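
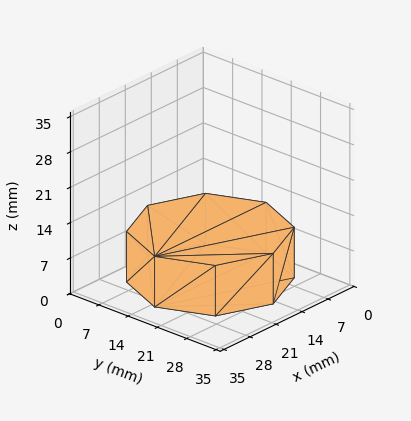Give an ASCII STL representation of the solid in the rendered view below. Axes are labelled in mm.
Reading the render: the shape is a regular 8-sided prism (a cylinder approximated with 8 flat sides), circumscribed radius ≈ 15 mm, height ≈ 10 mm (dimensions read to the nearest mm from the axis ticks). For the STL, each face is triangulated and given an outward normal.

solid part
  facet normal 0.0000 0.0000 -1.0000
    outer loop
      vertex 15.00 30.00 0.00
      vertex 25.61 25.61 0.00
      vertex 30.00 15.00 0.00
    endloop
  endfacet
  facet normal 0.0000 0.0000 -1.0000
    outer loop
      vertex 4.39 25.61 0.00
      vertex 15.00 30.00 0.00
      vertex 30.00 15.00 0.00
    endloop
  endfacet
  facet normal 0.0000 0.0000 -1.0000
    outer loop
      vertex 0.00 15.00 0.00
      vertex 4.39 25.61 0.00
      vertex 30.00 15.00 0.00
    endloop
  endfacet
  facet normal 0.0000 0.0000 -1.0000
    outer loop
      vertex 4.39 4.39 0.00
      vertex 0.00 15.00 0.00
      vertex 30.00 15.00 0.00
    endloop
  endfacet
  facet normal 0.0000 0.0000 -1.0000
    outer loop
      vertex 15.00 0.00 0.00
      vertex 4.39 4.39 0.00
      vertex 30.00 15.00 0.00
    endloop
  endfacet
  facet normal 0.0000 0.0000 -1.0000
    outer loop
      vertex 25.61 4.39 0.00
      vertex 15.00 0.00 0.00
      vertex 30.00 15.00 0.00
    endloop
  endfacet
  facet normal 0.0000 0.0000 1.0000
    outer loop
      vertex 30.00 15.00 10.00
      vertex 25.61 25.61 10.00
      vertex 15.00 30.00 10.00
    endloop
  endfacet
  facet normal 0.0000 0.0000 1.0000
    outer loop
      vertex 30.00 15.00 10.00
      vertex 15.00 30.00 10.00
      vertex 4.39 25.61 10.00
    endloop
  endfacet
  facet normal 0.0000 0.0000 1.0000
    outer loop
      vertex 30.00 15.00 10.00
      vertex 4.39 25.61 10.00
      vertex 0.00 15.00 10.00
    endloop
  endfacet
  facet normal 0.0000 0.0000 1.0000
    outer loop
      vertex 30.00 15.00 10.00
      vertex 0.00 15.00 10.00
      vertex 4.39 4.39 10.00
    endloop
  endfacet
  facet normal 0.0000 0.0000 1.0000
    outer loop
      vertex 30.00 15.00 10.00
      vertex 4.39 4.39 10.00
      vertex 15.00 0.00 10.00
    endloop
  endfacet
  facet normal 0.0000 0.0000 1.0000
    outer loop
      vertex 30.00 15.00 10.00
      vertex 15.00 0.00 10.00
      vertex 25.61 4.39 10.00
    endloop
  endfacet
  facet normal 0.9240 0.3823 0.0000
    outer loop
      vertex 30.00 15.00 0.00
      vertex 25.61 25.61 0.00
      vertex 25.61 25.61 10.00
    endloop
  endfacet
  facet normal 0.9240 0.3823 0.0000
    outer loop
      vertex 30.00 15.00 0.00
      vertex 25.61 25.61 10.00
      vertex 30.00 15.00 10.00
    endloop
  endfacet
  facet normal 0.3823 0.9240 0.0000
    outer loop
      vertex 25.61 25.61 0.00
      vertex 15.00 30.00 0.00
      vertex 15.00 30.00 10.00
    endloop
  endfacet
  facet normal 0.3823 0.9240 0.0000
    outer loop
      vertex 25.61 25.61 0.00
      vertex 15.00 30.00 10.00
      vertex 25.61 25.61 10.00
    endloop
  endfacet
  facet normal -0.3823 0.9240 0.0000
    outer loop
      vertex 15.00 30.00 0.00
      vertex 4.39 25.61 0.00
      vertex 4.39 25.61 10.00
    endloop
  endfacet
  facet normal -0.3823 0.9240 0.0000
    outer loop
      vertex 15.00 30.00 0.00
      vertex 4.39 25.61 10.00
      vertex 15.00 30.00 10.00
    endloop
  endfacet
  facet normal -0.9240 0.3823 0.0000
    outer loop
      vertex 4.39 25.61 0.00
      vertex 0.00 15.00 0.00
      vertex 0.00 15.00 10.00
    endloop
  endfacet
  facet normal -0.9240 0.3823 0.0000
    outer loop
      vertex 4.39 25.61 0.00
      vertex 0.00 15.00 10.00
      vertex 4.39 25.61 10.00
    endloop
  endfacet
  facet normal -0.9240 -0.3823 0.0000
    outer loop
      vertex 0.00 15.00 0.00
      vertex 4.39 4.39 0.00
      vertex 4.39 4.39 10.00
    endloop
  endfacet
  facet normal -0.9240 -0.3823 0.0000
    outer loop
      vertex 0.00 15.00 0.00
      vertex 4.39 4.39 10.00
      vertex 0.00 15.00 10.00
    endloop
  endfacet
  facet normal -0.3823 -0.9240 0.0000
    outer loop
      vertex 4.39 4.39 0.00
      vertex 15.00 0.00 0.00
      vertex 15.00 0.00 10.00
    endloop
  endfacet
  facet normal -0.3823 -0.9240 0.0000
    outer loop
      vertex 4.39 4.39 0.00
      vertex 15.00 0.00 10.00
      vertex 4.39 4.39 10.00
    endloop
  endfacet
  facet normal 0.3823 -0.9240 0.0000
    outer loop
      vertex 15.00 0.00 0.00
      vertex 25.61 4.39 0.00
      vertex 25.61 4.39 10.00
    endloop
  endfacet
  facet normal 0.3823 -0.9240 0.0000
    outer loop
      vertex 15.00 0.00 0.00
      vertex 25.61 4.39 10.00
      vertex 15.00 0.00 10.00
    endloop
  endfacet
  facet normal 0.9240 -0.3823 0.0000
    outer loop
      vertex 25.61 4.39 0.00
      vertex 30.00 15.00 0.00
      vertex 30.00 15.00 10.00
    endloop
  endfacet
  facet normal 0.9240 -0.3823 0.0000
    outer loop
      vertex 25.61 4.39 0.00
      vertex 30.00 15.00 10.00
      vertex 25.61 4.39 10.00
    endloop
  endfacet
endsolid part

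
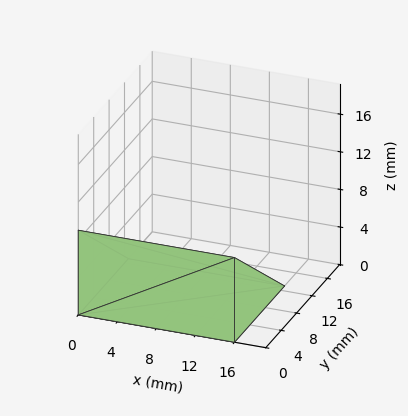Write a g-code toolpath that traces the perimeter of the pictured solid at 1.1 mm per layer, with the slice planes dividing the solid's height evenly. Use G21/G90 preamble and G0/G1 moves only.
Reading the render: the shape is a wedge (ramp): 16 × 13 mm base, rising to 9 mm along the y=0 edge and sloping linearly to z=0 at y=13 (dimensions read to the nearest mm from the axis ticks). For the g-code, the solid's height is divided into equal slices at the stated Δz and each level perimeter traced with G1 moves after a G0 lift.

; perimeter-only toolpath
G21 ; units = mm
G90 ; absolute positioning
G28 ; home
; layer 1
G0 Z1.1
G0 X0.0 Y0.0
G1 X16.0 Y0.0
G1 X16.0 Y11.4
G1 X0.0 Y11.4
G1 X0.0 Y0.0
; layer 2
G0 Z2.2
G0 X0.0 Y0.0
G1 X16.0 Y0.0
G1 X16.0 Y9.8
G1 X0.0 Y9.8
G1 X0.0 Y0.0
; layer 3
G0 Z3.4
G0 X0.0 Y0.0
G1 X16.0 Y0.0
G1 X16.0 Y8.1
G1 X0.0 Y8.1
G1 X0.0 Y0.0
; layer 4
G0 Z4.5
G0 X0.0 Y0.0
G1 X16.0 Y0.0
G1 X16.0 Y6.5
G1 X0.0 Y6.5
G1 X0.0 Y0.0
; layer 5
G0 Z5.6
G0 X0.0 Y0.0
G1 X16.0 Y0.0
G1 X16.0 Y4.9
G1 X0.0 Y4.9
G1 X0.0 Y0.0
; layer 6
G0 Z6.8
G0 X0.0 Y0.0
G1 X16.0 Y0.0
G1 X16.0 Y3.2
G1 X0.0 Y3.2
G1 X0.0 Y0.0
; layer 7
G0 Z7.9
G0 X0.0 Y0.0
G1 X16.0 Y0.0
G1 X16.0 Y1.6
G1 X0.0 Y1.6
G1 X0.0 Y0.0
M2 ; end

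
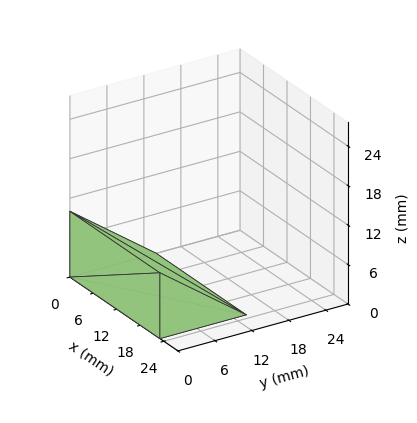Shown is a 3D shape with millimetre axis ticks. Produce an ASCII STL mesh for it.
Reading the render: the shape is a wedge (ramp): 23 × 14 mm base, rising to 10 mm along the y=0 edge and sloping linearly to z=0 at y=14 (dimensions read to the nearest mm from the axis ticks). For the STL, each face is triangulated and given an outward normal.

solid part
  facet normal 0.0000 0.0000 -1.0000
    outer loop
      vertex 23.0 14.0 0.0
      vertex 23.0 0.0 0.0
      vertex 0.0 0.0 0.0
    endloop
  endfacet
  facet normal 0.0000 0.0000 -1.0000
    outer loop
      vertex 0.0 14.0 0.0
      vertex 23.0 14.0 0.0
      vertex 0.0 0.0 0.0
    endloop
  endfacet
  facet normal 0.0000 -1.0000 0.0000
    outer loop
      vertex 0.0 0.0 0.0
      vertex 23.0 0.0 0.0
      vertex 23.0 0.0 10.0
    endloop
  endfacet
  facet normal 0.0000 -1.0000 0.0000
    outer loop
      vertex 0.0 0.0 0.0
      vertex 23.0 0.0 10.0
      vertex 0.0 0.0 10.0
    endloop
  endfacet
  facet normal 0.0000 0.5812 0.8137
    outer loop
      vertex 0.0 0.0 10.0
      vertex 23.0 0.0 10.0
      vertex 23.0 14.0 0.0
    endloop
  endfacet
  facet normal 0.0000 0.5812 0.8137
    outer loop
      vertex 0.0 0.0 10.0
      vertex 23.0 14.0 0.0
      vertex 0.0 14.0 0.0
    endloop
  endfacet
  facet normal -1.0000 0.0000 0.0000
    outer loop
      vertex 0.0 0.0 10.0
      vertex 0.0 14.0 0.0
      vertex 0.0 0.0 0.0
    endloop
  endfacet
  facet normal 1.0000 0.0000 0.0000
    outer loop
      vertex 23.0 0.0 0.0
      vertex 23.0 14.0 0.0
      vertex 23.0 0.0 10.0
    endloop
  endfacet
endsolid part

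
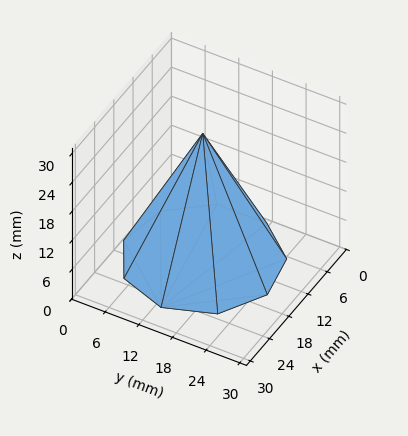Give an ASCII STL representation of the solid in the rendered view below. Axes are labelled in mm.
Reading the render: the shape is a regular 9-sided pyramid, base circumscribed radius ≈ 13 mm, apex at z ≈ 26 mm (dimensions read to the nearest mm from the axis ticks). For the STL, each face is triangulated and given an outward normal.

solid part
  facet normal 0.0000 0.0000 -1.0000
    outer loop
      vertex 15.257 25.803 0.000
      vertex 22.959 21.356 0.000
      vertex 26.000 13.000 0.000
    endloop
  endfacet
  facet normal 0.0000 0.0000 -1.0000
    outer loop
      vertex 6.500 24.258 0.000
      vertex 15.257 25.803 0.000
      vertex 26.000 13.000 0.000
    endloop
  endfacet
  facet normal 0.0000 0.0000 -1.0000
    outer loop
      vertex 0.784 17.446 0.000
      vertex 6.500 24.258 0.000
      vertex 26.000 13.000 0.000
    endloop
  endfacet
  facet normal 0.0000 0.0000 -1.0000
    outer loop
      vertex 0.784 8.554 0.000
      vertex 0.784 17.446 0.000
      vertex 26.000 13.000 0.000
    endloop
  endfacet
  facet normal 0.0000 0.0000 -1.0000
    outer loop
      vertex 6.500 1.742 0.000
      vertex 0.784 8.554 0.000
      vertex 26.000 13.000 0.000
    endloop
  endfacet
  facet normal 0.0000 0.0000 -1.0000
    outer loop
      vertex 15.257 0.197 0.000
      vertex 6.500 1.742 0.000
      vertex 26.000 13.000 0.000
    endloop
  endfacet
  facet normal 0.0000 0.0000 -1.0000
    outer loop
      vertex 22.959 4.644 0.000
      vertex 15.257 0.197 0.000
      vertex 26.000 13.000 0.000
    endloop
  endfacet
  facet normal 0.8505 0.3095 0.4253
    outer loop
      vertex 26.000 13.000 0.000
      vertex 22.959 21.356 0.000
      vertex 13.000 13.000 26.000
    endloop
  endfacet
  facet normal 0.4526 0.7838 0.4253
    outer loop
      vertex 22.959 21.356 0.000
      vertex 15.257 25.803 0.000
      vertex 13.000 13.000 26.000
    endloop
  endfacet
  facet normal -0.1573 0.8913 0.4253
    outer loop
      vertex 15.257 25.803 0.000
      vertex 6.500 24.258 0.000
      vertex 13.000 13.000 26.000
    endloop
  endfacet
  facet normal -0.6933 0.5818 0.4252
    outer loop
      vertex 6.500 24.258 0.000
      vertex 0.784 17.446 0.000
      vertex 13.000 13.000 26.000
    endloop
  endfacet
  facet normal -0.9051 0.0000 0.4252
    outer loop
      vertex 0.784 17.446 0.000
      vertex 0.784 8.554 0.000
      vertex 13.000 13.000 26.000
    endloop
  endfacet
  facet normal -0.6933 -0.5818 0.4252
    outer loop
      vertex 0.784 8.554 0.000
      vertex 6.500 1.742 0.000
      vertex 13.000 13.000 26.000
    endloop
  endfacet
  facet normal -0.1573 -0.8913 0.4253
    outer loop
      vertex 6.500 1.742 0.000
      vertex 15.257 0.197 0.000
      vertex 13.000 13.000 26.000
    endloop
  endfacet
  facet normal 0.4526 -0.7838 0.4253
    outer loop
      vertex 15.257 0.197 0.000
      vertex 22.959 4.644 0.000
      vertex 13.000 13.000 26.000
    endloop
  endfacet
  facet normal 0.8505 -0.3095 0.4253
    outer loop
      vertex 22.959 4.644 0.000
      vertex 26.000 13.000 0.000
      vertex 13.000 13.000 26.000
    endloop
  endfacet
endsolid part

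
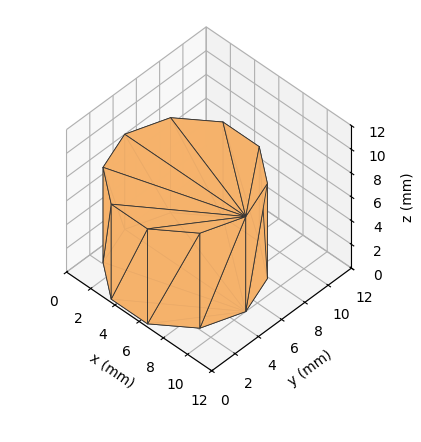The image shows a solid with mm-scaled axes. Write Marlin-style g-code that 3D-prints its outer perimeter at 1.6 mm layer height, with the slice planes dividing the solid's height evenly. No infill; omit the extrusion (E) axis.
Reading the render: the shape is a regular 10-sided prism (a cylinder approximated with 10 flat sides), circumscribed radius ≈ 5 mm, height ≈ 8 mm (dimensions read to the nearest mm from the axis ticks). For the g-code, the solid's height is divided into equal slices at the stated Δz and each level perimeter traced with G1 moves after a G0 lift.

; perimeter-only toolpath
G21 ; units = mm
G90 ; absolute positioning
G28 ; home
; layer 1
G0 Z1.6
G0 X10.0 Y5.0
G1 X9.0 Y7.9
G1 X6.5 Y9.8
G1 X3.5 Y9.8
G1 X1.0 Y7.9
G1 X0.0 Y5.0
G1 X1.0 Y2.1
G1 X3.5 Y0.2
G1 X6.5 Y0.2
G1 X9.0 Y2.1
G1 X10.0 Y5.0
; layer 2
G0 Z3.2
G0 X10.0 Y5.0
G1 X9.0 Y7.9
G1 X6.5 Y9.8
G1 X3.5 Y9.8
G1 X1.0 Y7.9
G1 X0.0 Y5.0
G1 X1.0 Y2.1
G1 X3.5 Y0.2
G1 X6.5 Y0.2
G1 X9.0 Y2.1
G1 X10.0 Y5.0
; layer 3
G0 Z4.8
G0 X10.0 Y5.0
G1 X9.0 Y7.9
G1 X6.5 Y9.8
G1 X3.5 Y9.8
G1 X1.0 Y7.9
G1 X0.0 Y5.0
G1 X1.0 Y2.1
G1 X3.5 Y0.2
G1 X6.5 Y0.2
G1 X9.0 Y2.1
G1 X10.0 Y5.0
; layer 4
G0 Z6.4
G0 X10.0 Y5.0
G1 X9.0 Y7.9
G1 X6.5 Y9.8
G1 X3.5 Y9.8
G1 X1.0 Y7.9
G1 X0.0 Y5.0
G1 X1.0 Y2.1
G1 X3.5 Y0.2
G1 X6.5 Y0.2
G1 X9.0 Y2.1
G1 X10.0 Y5.0
; layer 5
G0 Z8.0
G0 X10.0 Y5.0
G1 X9.0 Y7.9
G1 X6.5 Y9.8
G1 X3.5 Y9.8
G1 X1.0 Y7.9
G1 X0.0 Y5.0
G1 X1.0 Y2.1
G1 X3.5 Y0.2
G1 X6.5 Y0.2
G1 X9.0 Y2.1
G1 X10.0 Y5.0
M2 ; end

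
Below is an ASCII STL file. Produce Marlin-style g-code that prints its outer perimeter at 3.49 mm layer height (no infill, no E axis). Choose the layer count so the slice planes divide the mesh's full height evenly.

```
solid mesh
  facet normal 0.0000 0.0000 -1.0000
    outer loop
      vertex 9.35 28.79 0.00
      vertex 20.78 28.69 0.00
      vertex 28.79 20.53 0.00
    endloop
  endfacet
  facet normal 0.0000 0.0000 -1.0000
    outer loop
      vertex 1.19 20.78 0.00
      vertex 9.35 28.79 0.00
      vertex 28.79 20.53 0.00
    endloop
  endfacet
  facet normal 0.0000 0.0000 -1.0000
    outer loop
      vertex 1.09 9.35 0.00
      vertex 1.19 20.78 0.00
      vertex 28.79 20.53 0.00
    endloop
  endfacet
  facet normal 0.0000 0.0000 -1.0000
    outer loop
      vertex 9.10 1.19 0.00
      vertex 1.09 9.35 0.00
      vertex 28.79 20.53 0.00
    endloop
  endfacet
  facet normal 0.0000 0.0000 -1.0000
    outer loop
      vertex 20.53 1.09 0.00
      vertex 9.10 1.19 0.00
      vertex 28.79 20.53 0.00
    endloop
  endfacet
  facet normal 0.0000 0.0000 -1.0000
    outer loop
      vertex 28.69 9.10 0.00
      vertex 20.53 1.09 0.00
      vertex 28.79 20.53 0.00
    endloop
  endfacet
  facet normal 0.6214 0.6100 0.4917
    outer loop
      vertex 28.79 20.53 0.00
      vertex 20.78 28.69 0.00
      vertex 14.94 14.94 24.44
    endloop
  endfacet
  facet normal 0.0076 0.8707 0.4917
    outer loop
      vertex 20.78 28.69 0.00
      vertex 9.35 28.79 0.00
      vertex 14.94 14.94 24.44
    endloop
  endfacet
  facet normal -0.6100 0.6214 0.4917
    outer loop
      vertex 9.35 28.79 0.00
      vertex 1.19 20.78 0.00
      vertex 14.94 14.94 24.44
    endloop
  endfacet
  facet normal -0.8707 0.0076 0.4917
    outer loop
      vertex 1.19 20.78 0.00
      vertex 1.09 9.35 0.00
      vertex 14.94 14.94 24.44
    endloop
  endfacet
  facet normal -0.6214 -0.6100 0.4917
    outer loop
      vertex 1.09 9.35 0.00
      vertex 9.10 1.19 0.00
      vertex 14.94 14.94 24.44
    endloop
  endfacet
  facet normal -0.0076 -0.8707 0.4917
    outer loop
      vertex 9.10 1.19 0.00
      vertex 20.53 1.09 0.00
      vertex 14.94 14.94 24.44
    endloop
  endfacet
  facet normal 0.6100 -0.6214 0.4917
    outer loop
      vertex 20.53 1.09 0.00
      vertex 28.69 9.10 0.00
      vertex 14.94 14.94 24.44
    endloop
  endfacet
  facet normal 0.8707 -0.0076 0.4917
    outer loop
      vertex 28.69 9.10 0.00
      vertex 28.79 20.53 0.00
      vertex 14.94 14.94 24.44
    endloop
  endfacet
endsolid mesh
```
; perimeter-only toolpath
G21 ; units = mm
G90 ; absolute positioning
G28 ; home
; layer 1
G0 Z3.49
G0 X26.81 Y19.73
G1 X19.95 Y26.73
G1 X10.15 Y26.81
G1 X3.15 Y19.95
G1 X3.07 Y10.15
G1 X9.93 Y3.15
G1 X19.73 Y3.07
G1 X26.73 Y9.93
G1 X26.81 Y19.73
; layer 2
G0 Z6.98
G0 X24.83 Y18.93
G1 X19.11 Y24.76
G1 X10.95 Y24.83
G1 X5.12 Y19.11
G1 X5.05 Y10.95
G1 X10.77 Y5.12
G1 X18.93 Y5.05
G1 X24.76 Y10.77
G1 X24.83 Y18.93
; layer 3
G0 Z10.47
G0 X22.85 Y18.13
G1 X18.28 Y22.80
G1 X11.75 Y22.85
G1 X7.08 Y18.28
G1 X7.03 Y11.75
G1 X11.60 Y7.08
G1 X18.13 Y7.03
G1 X22.80 Y11.60
G1 X22.85 Y18.13
; layer 4
G0 Z13.97
G0 X20.88 Y17.34
G1 X17.44 Y20.83
G1 X12.54 Y20.88
G1 X9.05 Y17.44
G1 X9.00 Y12.54
G1 X12.44 Y9.05
G1 X17.34 Y9.00
G1 X20.83 Y12.44
G1 X20.88 Y17.34
; layer 5
G0 Z17.46
G0 X18.90 Y16.54
G1 X16.61 Y18.87
G1 X13.34 Y18.90
G1 X11.01 Y16.61
G1 X10.98 Y13.34
G1 X13.27 Y11.01
G1 X16.54 Y10.98
G1 X18.87 Y13.27
G1 X18.90 Y16.54
; layer 6
G0 Z20.95
G0 X16.92 Y15.74
G1 X15.77 Y16.90
G1 X14.14 Y16.92
G1 X12.98 Y15.77
G1 X12.96 Y14.14
G1 X14.11 Y12.98
G1 X15.74 Y12.96
G1 X16.90 Y14.11
G1 X16.92 Y15.74
M2 ; end

The solid is a regular 8-sided pyramid, base circumscribed radius ≈ 14.9 mm, apex at z ≈ 24.4 mm. Slicing at Δz = 3.49 mm — 7 equal slices spanning the solid's height, so layer i sits at z = i·h/7 — gives 6 non-empty perimeters. Each is a 8-segment closed polygon; G0 lifts to the layer z and rapids to the start vertex, then G1 traces the edges. The cross-section shrinks linearly with z (the slice at the apex is degenerate and omitted).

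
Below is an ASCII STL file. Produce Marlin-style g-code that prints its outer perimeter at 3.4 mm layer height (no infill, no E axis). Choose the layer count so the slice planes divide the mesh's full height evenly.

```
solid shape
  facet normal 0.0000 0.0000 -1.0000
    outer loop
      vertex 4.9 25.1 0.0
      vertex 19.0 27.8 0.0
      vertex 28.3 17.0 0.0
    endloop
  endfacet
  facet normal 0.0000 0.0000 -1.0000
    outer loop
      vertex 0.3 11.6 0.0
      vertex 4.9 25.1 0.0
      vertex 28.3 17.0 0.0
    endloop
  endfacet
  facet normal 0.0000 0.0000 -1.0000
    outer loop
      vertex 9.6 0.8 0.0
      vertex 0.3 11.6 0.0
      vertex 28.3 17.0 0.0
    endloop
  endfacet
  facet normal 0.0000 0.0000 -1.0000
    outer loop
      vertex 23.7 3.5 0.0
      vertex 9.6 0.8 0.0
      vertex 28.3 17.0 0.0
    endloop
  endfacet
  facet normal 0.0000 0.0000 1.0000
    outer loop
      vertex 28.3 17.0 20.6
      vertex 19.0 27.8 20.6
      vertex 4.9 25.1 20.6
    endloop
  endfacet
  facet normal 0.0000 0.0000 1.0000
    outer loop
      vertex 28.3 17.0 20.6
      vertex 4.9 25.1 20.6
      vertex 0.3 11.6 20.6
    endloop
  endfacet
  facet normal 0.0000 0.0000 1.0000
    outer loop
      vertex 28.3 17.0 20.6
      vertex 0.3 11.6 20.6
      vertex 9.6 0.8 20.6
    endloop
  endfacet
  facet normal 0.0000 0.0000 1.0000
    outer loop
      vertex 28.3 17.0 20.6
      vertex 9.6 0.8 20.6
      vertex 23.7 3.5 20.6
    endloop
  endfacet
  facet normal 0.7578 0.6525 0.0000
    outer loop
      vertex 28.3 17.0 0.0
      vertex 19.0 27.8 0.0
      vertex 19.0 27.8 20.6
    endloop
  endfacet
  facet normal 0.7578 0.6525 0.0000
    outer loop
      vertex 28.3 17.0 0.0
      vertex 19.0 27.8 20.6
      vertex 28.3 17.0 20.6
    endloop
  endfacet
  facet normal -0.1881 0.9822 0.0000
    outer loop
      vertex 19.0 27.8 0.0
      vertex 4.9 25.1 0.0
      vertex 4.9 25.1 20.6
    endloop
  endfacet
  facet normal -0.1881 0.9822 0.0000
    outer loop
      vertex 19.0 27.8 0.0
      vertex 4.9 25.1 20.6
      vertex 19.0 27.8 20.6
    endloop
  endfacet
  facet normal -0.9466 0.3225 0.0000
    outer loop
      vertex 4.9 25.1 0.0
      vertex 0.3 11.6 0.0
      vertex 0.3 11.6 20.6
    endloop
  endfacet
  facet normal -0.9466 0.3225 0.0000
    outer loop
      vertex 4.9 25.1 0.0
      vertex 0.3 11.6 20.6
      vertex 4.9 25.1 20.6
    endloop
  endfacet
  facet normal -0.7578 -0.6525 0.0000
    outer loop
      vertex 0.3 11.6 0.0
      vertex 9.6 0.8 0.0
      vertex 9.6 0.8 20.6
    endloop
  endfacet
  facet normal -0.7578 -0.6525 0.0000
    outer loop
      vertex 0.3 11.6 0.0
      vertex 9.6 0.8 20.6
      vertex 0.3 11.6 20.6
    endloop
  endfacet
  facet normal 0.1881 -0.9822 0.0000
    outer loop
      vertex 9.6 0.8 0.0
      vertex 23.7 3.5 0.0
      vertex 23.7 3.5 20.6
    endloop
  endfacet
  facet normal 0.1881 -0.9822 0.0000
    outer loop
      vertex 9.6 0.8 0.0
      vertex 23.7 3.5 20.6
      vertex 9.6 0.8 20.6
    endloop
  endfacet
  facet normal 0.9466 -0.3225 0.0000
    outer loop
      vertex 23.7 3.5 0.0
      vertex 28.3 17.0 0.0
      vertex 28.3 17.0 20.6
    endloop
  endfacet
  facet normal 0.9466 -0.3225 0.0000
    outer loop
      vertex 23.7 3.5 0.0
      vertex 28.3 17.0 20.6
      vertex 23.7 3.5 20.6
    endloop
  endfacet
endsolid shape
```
; perimeter-only toolpath
G21 ; units = mm
G90 ; absolute positioning
G28 ; home
; layer 1
G0 Z3.4
G0 X28.3 Y17.0
G1 X19.0 Y27.8
G1 X4.9 Y25.1
G1 X0.3 Y11.6
G1 X9.6 Y0.8
G1 X23.7 Y3.5
G1 X28.3 Y17.0
; layer 2
G0 Z6.9
G0 X28.3 Y17.0
G1 X19.0 Y27.8
G1 X4.9 Y25.1
G1 X0.3 Y11.6
G1 X9.6 Y0.8
G1 X23.7 Y3.5
G1 X28.3 Y17.0
; layer 3
G0 Z10.3
G0 X28.3 Y17.0
G1 X19.0 Y27.8
G1 X4.9 Y25.1
G1 X0.3 Y11.6
G1 X9.6 Y0.8
G1 X23.7 Y3.5
G1 X28.3 Y17.0
; layer 4
G0 Z13.7
G0 X28.3 Y17.0
G1 X19.0 Y27.8
G1 X4.9 Y25.1
G1 X0.3 Y11.6
G1 X9.6 Y0.8
G1 X23.7 Y3.5
G1 X28.3 Y17.0
; layer 5
G0 Z17.2
G0 X28.3 Y17.0
G1 X19.0 Y27.8
G1 X4.9 Y25.1
G1 X0.3 Y11.6
G1 X9.6 Y0.8
G1 X23.7 Y3.5
G1 X28.3 Y17.0
; layer 6
G0 Z20.6
G0 X28.3 Y17.0
G1 X19.0 Y27.8
G1 X4.9 Y25.1
G1 X0.3 Y11.6
G1 X9.6 Y0.8
G1 X23.7 Y3.5
G1 X28.3 Y17.0
M2 ; end

The solid is a regular 6-sided prism (a cylinder approximated with 6 flat sides), circumscribed radius ≈ 14.3 mm, height ≈ 20.6 mm. Slicing at Δz = 3.4 mm — 6 equal slices spanning the solid's height, so layer i sits at z = i·h/6 — gives 6 non-empty perimeters. Each is a 6-segment closed polygon; G0 lifts to the layer z and rapids to the start vertex, then G1 traces the edges.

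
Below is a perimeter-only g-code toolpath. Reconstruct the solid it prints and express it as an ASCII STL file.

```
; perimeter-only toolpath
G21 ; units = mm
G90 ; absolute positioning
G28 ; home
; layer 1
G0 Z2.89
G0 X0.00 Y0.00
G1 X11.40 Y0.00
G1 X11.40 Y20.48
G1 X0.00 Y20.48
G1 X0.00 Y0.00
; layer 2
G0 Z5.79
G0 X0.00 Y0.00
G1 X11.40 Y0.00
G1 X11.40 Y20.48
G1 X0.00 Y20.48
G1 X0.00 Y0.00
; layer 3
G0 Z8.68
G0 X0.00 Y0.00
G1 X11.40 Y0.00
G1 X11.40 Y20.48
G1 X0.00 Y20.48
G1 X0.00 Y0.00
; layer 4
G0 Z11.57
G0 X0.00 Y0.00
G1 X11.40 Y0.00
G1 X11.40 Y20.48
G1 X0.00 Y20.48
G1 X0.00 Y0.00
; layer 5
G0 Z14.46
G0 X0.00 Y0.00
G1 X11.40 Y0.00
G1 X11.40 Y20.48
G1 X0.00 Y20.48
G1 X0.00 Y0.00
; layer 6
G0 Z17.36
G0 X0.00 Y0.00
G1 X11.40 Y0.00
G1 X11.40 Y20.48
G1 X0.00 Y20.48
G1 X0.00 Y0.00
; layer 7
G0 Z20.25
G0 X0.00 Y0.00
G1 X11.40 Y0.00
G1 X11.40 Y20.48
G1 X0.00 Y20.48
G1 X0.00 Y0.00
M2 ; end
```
solid part
  facet normal 0.0000 0.0000 -1.0000
    outer loop
      vertex 11.40 20.48 0.00
      vertex 11.40 0.00 0.00
      vertex 0.00 0.00 0.00
    endloop
  endfacet
  facet normal 0.0000 0.0000 -1.0000
    outer loop
      vertex 0.00 20.48 0.00
      vertex 11.40 20.48 0.00
      vertex 0.00 0.00 0.00
    endloop
  endfacet
  facet normal 0.0000 0.0000 1.0000
    outer loop
      vertex 0.00 0.00 20.25
      vertex 11.40 0.00 20.25
      vertex 11.40 20.48 20.25
    endloop
  endfacet
  facet normal 0.0000 0.0000 1.0000
    outer loop
      vertex 0.00 0.00 20.25
      vertex 11.40 20.48 20.25
      vertex 0.00 20.48 20.25
    endloop
  endfacet
  facet normal 0.0000 -1.0000 0.0000
    outer loop
      vertex 0.00 0.00 0.00
      vertex 11.40 0.00 0.00
      vertex 11.40 0.00 20.25
    endloop
  endfacet
  facet normal 0.0000 -1.0000 0.0000
    outer loop
      vertex 0.00 0.00 0.00
      vertex 11.40 0.00 20.25
      vertex 0.00 0.00 20.25
    endloop
  endfacet
  facet normal 0.0000 1.0000 0.0000
    outer loop
      vertex 11.40 20.48 20.25
      vertex 11.40 20.48 0.00
      vertex 0.00 20.48 0.00
    endloop
  endfacet
  facet normal 0.0000 1.0000 0.0000
    outer loop
      vertex 0.00 20.48 20.25
      vertex 11.40 20.48 20.25
      vertex 0.00 20.48 0.00
    endloop
  endfacet
  facet normal -1.0000 0.0000 0.0000
    outer loop
      vertex 0.00 20.48 20.25
      vertex 0.00 20.48 0.00
      vertex 0.00 0.00 0.00
    endloop
  endfacet
  facet normal -1.0000 0.0000 0.0000
    outer loop
      vertex 0.00 0.00 20.25
      vertex 0.00 20.48 20.25
      vertex 0.00 0.00 0.00
    endloop
  endfacet
  facet normal 1.0000 0.0000 0.0000
    outer loop
      vertex 11.40 0.00 0.00
      vertex 11.40 20.48 0.00
      vertex 11.40 20.48 20.25
    endloop
  endfacet
  facet normal 1.0000 0.0000 0.0000
    outer loop
      vertex 11.40 0.00 0.00
      vertex 11.40 20.48 20.25
      vertex 11.40 0.00 20.25
    endloop
  endfacet
endsolid part

The G0 Z moves step by Δz≈2.89 mm. Every layer's G1 loop is the same polygon, so the solid is a straight extrusion of it from z=0 to z≈20.2. Closing with flat bottom and top caps and triangulating gives 12 facets — a rectangular box, roughly 11.4 × 20.5 mm footprint and 20.2 mm tall.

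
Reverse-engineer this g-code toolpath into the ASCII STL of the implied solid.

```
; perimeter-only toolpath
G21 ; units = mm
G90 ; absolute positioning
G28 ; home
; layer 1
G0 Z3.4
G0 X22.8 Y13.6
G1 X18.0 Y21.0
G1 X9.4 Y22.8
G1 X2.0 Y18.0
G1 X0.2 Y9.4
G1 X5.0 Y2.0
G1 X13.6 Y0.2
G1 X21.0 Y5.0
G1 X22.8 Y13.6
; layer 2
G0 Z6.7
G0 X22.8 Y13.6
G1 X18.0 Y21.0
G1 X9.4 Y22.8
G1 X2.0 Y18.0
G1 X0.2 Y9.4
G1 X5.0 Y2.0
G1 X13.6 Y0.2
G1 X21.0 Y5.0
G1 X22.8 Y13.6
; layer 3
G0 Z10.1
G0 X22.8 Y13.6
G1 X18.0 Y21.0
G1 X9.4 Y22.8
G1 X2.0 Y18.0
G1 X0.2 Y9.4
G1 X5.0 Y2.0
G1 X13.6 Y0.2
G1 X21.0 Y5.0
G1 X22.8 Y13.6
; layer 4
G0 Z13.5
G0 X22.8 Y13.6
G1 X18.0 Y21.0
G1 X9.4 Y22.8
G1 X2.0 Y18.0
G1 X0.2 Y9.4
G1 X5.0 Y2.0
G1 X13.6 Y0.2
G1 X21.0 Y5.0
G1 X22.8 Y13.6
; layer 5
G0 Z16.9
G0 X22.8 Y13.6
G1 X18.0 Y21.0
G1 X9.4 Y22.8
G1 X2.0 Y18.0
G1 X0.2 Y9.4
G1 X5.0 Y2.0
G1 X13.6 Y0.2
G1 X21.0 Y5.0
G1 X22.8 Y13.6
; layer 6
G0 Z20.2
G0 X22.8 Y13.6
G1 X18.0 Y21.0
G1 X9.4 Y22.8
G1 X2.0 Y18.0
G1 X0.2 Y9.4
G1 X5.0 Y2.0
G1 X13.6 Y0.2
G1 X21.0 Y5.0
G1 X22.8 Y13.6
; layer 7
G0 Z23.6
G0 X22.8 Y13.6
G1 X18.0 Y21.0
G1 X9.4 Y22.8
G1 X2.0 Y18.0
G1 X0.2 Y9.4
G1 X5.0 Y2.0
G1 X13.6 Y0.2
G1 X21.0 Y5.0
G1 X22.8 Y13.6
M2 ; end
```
solid part
  facet normal 0.0000 0.0000 -1.0000
    outer loop
      vertex 9.4 22.8 0.0
      vertex 18.0 21.0 0.0
      vertex 22.8 13.6 0.0
    endloop
  endfacet
  facet normal 0.0000 0.0000 -1.0000
    outer loop
      vertex 2.0 18.0 0.0
      vertex 9.4 22.8 0.0
      vertex 22.8 13.6 0.0
    endloop
  endfacet
  facet normal 0.0000 0.0000 -1.0000
    outer loop
      vertex 0.2 9.4 0.0
      vertex 2.0 18.0 0.0
      vertex 22.8 13.6 0.0
    endloop
  endfacet
  facet normal 0.0000 0.0000 -1.0000
    outer loop
      vertex 5.0 2.0 0.0
      vertex 0.2 9.4 0.0
      vertex 22.8 13.6 0.0
    endloop
  endfacet
  facet normal 0.0000 0.0000 -1.0000
    outer loop
      vertex 13.6 0.2 0.0
      vertex 5.0 2.0 0.0
      vertex 22.8 13.6 0.0
    endloop
  endfacet
  facet normal 0.0000 0.0000 -1.0000
    outer loop
      vertex 21.0 5.0 0.0
      vertex 13.6 0.2 0.0
      vertex 22.8 13.6 0.0
    endloop
  endfacet
  facet normal 0.0000 0.0000 1.0000
    outer loop
      vertex 22.8 13.6 23.6
      vertex 18.0 21.0 23.6
      vertex 9.4 22.8 23.6
    endloop
  endfacet
  facet normal 0.0000 0.0000 1.0000
    outer loop
      vertex 22.8 13.6 23.6
      vertex 9.4 22.8 23.6
      vertex 2.0 18.0 23.6
    endloop
  endfacet
  facet normal 0.0000 0.0000 1.0000
    outer loop
      vertex 22.8 13.6 23.6
      vertex 2.0 18.0 23.6
      vertex 0.2 9.4 23.6
    endloop
  endfacet
  facet normal 0.0000 0.0000 1.0000
    outer loop
      vertex 22.8 13.6 23.6
      vertex 0.2 9.4 23.6
      vertex 5.0 2.0 23.6
    endloop
  endfacet
  facet normal 0.0000 0.0000 1.0000
    outer loop
      vertex 22.8 13.6 23.6
      vertex 5.0 2.0 23.6
      vertex 13.6 0.2 23.6
    endloop
  endfacet
  facet normal 0.0000 0.0000 1.0000
    outer loop
      vertex 22.8 13.6 23.6
      vertex 13.6 0.2 23.6
      vertex 21.0 5.0 23.6
    endloop
  endfacet
  facet normal 0.8390 0.5442 0.0000
    outer loop
      vertex 22.8 13.6 0.0
      vertex 18.0 21.0 0.0
      vertex 18.0 21.0 23.6
    endloop
  endfacet
  facet normal 0.8390 0.5442 0.0000
    outer loop
      vertex 22.8 13.6 0.0
      vertex 18.0 21.0 23.6
      vertex 22.8 13.6 23.6
    endloop
  endfacet
  facet normal 0.2049 0.9788 0.0000
    outer loop
      vertex 18.0 21.0 0.0
      vertex 9.4 22.8 0.0
      vertex 9.4 22.8 23.6
    endloop
  endfacet
  facet normal 0.2049 0.9788 0.0000
    outer loop
      vertex 18.0 21.0 0.0
      vertex 9.4 22.8 23.6
      vertex 18.0 21.0 23.6
    endloop
  endfacet
  facet normal -0.5442 0.8390 0.0000
    outer loop
      vertex 9.4 22.8 0.0
      vertex 2.0 18.0 0.0
      vertex 2.0 18.0 23.6
    endloop
  endfacet
  facet normal -0.5442 0.8390 0.0000
    outer loop
      vertex 9.4 22.8 0.0
      vertex 2.0 18.0 23.6
      vertex 9.4 22.8 23.6
    endloop
  endfacet
  facet normal -0.9788 0.2049 0.0000
    outer loop
      vertex 2.0 18.0 0.0
      vertex 0.2 9.4 0.0
      vertex 0.2 9.4 23.6
    endloop
  endfacet
  facet normal -0.9788 0.2049 0.0000
    outer loop
      vertex 2.0 18.0 0.0
      vertex 0.2 9.4 23.6
      vertex 2.0 18.0 23.6
    endloop
  endfacet
  facet normal -0.8390 -0.5442 0.0000
    outer loop
      vertex 0.2 9.4 0.0
      vertex 5.0 2.0 0.0
      vertex 5.0 2.0 23.6
    endloop
  endfacet
  facet normal -0.8390 -0.5442 0.0000
    outer loop
      vertex 0.2 9.4 0.0
      vertex 5.0 2.0 23.6
      vertex 0.2 9.4 23.6
    endloop
  endfacet
  facet normal -0.2049 -0.9788 0.0000
    outer loop
      vertex 5.0 2.0 0.0
      vertex 13.6 0.2 0.0
      vertex 13.6 0.2 23.6
    endloop
  endfacet
  facet normal -0.2049 -0.9788 0.0000
    outer loop
      vertex 5.0 2.0 0.0
      vertex 13.6 0.2 23.6
      vertex 5.0 2.0 23.6
    endloop
  endfacet
  facet normal 0.5442 -0.8390 0.0000
    outer loop
      vertex 13.6 0.2 0.0
      vertex 21.0 5.0 0.0
      vertex 21.0 5.0 23.6
    endloop
  endfacet
  facet normal 0.5442 -0.8390 0.0000
    outer loop
      vertex 13.6 0.2 0.0
      vertex 21.0 5.0 23.6
      vertex 13.6 0.2 23.6
    endloop
  endfacet
  facet normal 0.9788 -0.2049 0.0000
    outer loop
      vertex 21.0 5.0 0.0
      vertex 22.8 13.6 0.0
      vertex 22.8 13.6 23.6
    endloop
  endfacet
  facet normal 0.9788 -0.2049 0.0000
    outer loop
      vertex 21.0 5.0 0.0
      vertex 22.8 13.6 23.6
      vertex 21.0 5.0 23.6
    endloop
  endfacet
endsolid part

The G0 Z moves step by Δz≈3.4 mm. Every layer's G1 loop is the same polygon, so the solid is a straight extrusion of it from z=0 to z≈23.6. Closing with flat bottom and top caps and triangulating gives 28 facets — a regular 8-sided prism (a cylinder approximated with 8 flat sides), circumscribed radius ≈ 11.5 mm, height ≈ 23.6 mm.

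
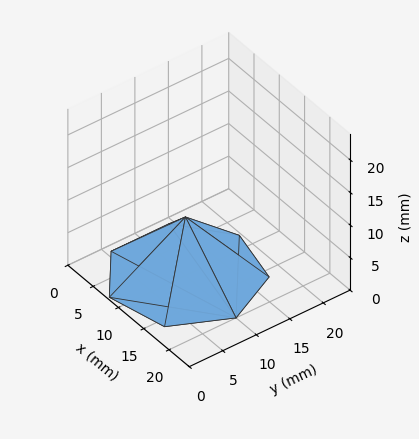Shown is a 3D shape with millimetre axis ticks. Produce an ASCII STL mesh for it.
Reading the render: the shape is a regular 7-sided pyramid, base circumscribed radius ≈ 10 mm, apex at z ≈ 9 mm (dimensions read to the nearest mm from the axis ticks). For the STL, each face is triangulated and given an outward normal.

solid part
  facet normal 0.0000 0.0000 -1.0000
    outer loop
      vertex 7.8 19.7 0.0
      vertex 16.2 17.8 0.0
      vertex 20.0 10.0 0.0
    endloop
  endfacet
  facet normal 0.0000 0.0000 -1.0000
    outer loop
      vertex 1.0 14.3 0.0
      vertex 7.8 19.7 0.0
      vertex 20.0 10.0 0.0
    endloop
  endfacet
  facet normal 0.0000 0.0000 -1.0000
    outer loop
      vertex 1.0 5.7 0.0
      vertex 1.0 14.3 0.0
      vertex 20.0 10.0 0.0
    endloop
  endfacet
  facet normal 0.0000 0.0000 -1.0000
    outer loop
      vertex 7.8 0.3 0.0
      vertex 1.0 5.7 0.0
      vertex 20.0 10.0 0.0
    endloop
  endfacet
  facet normal 0.0000 0.0000 -1.0000
    outer loop
      vertex 16.2 2.2 0.0
      vertex 7.8 0.3 0.0
      vertex 20.0 10.0 0.0
    endloop
  endfacet
  facet normal 0.6360 0.3099 0.7067
    outer loop
      vertex 20.0 10.0 0.0
      vertex 16.2 17.8 0.0
      vertex 10.0 10.0 9.0
    endloop
  endfacet
  facet normal 0.1562 0.6906 0.7061
    outer loop
      vertex 16.2 17.8 0.0
      vertex 7.8 19.7 0.0
      vertex 10.0 10.0 9.0
    endloop
  endfacet
  facet normal -0.4406 0.5548 0.7057
    outer loop
      vertex 7.8 19.7 0.0
      vertex 1.0 14.3 0.0
      vertex 10.0 10.0 9.0
    endloop
  endfacet
  facet normal -0.7071 0.0000 0.7071
    outer loop
      vertex 1.0 14.3 0.0
      vertex 1.0 5.7 0.0
      vertex 10.0 10.0 9.0
    endloop
  endfacet
  facet normal -0.4406 -0.5548 0.7057
    outer loop
      vertex 1.0 5.7 0.0
      vertex 7.8 0.3 0.0
      vertex 10.0 10.0 9.0
    endloop
  endfacet
  facet normal 0.1562 -0.6906 0.7061
    outer loop
      vertex 7.8 0.3 0.0
      vertex 16.2 2.2 0.0
      vertex 10.0 10.0 9.0
    endloop
  endfacet
  facet normal 0.6360 -0.3099 0.7067
    outer loop
      vertex 16.2 2.2 0.0
      vertex 20.0 10.0 0.0
      vertex 10.0 10.0 9.0
    endloop
  endfacet
endsolid part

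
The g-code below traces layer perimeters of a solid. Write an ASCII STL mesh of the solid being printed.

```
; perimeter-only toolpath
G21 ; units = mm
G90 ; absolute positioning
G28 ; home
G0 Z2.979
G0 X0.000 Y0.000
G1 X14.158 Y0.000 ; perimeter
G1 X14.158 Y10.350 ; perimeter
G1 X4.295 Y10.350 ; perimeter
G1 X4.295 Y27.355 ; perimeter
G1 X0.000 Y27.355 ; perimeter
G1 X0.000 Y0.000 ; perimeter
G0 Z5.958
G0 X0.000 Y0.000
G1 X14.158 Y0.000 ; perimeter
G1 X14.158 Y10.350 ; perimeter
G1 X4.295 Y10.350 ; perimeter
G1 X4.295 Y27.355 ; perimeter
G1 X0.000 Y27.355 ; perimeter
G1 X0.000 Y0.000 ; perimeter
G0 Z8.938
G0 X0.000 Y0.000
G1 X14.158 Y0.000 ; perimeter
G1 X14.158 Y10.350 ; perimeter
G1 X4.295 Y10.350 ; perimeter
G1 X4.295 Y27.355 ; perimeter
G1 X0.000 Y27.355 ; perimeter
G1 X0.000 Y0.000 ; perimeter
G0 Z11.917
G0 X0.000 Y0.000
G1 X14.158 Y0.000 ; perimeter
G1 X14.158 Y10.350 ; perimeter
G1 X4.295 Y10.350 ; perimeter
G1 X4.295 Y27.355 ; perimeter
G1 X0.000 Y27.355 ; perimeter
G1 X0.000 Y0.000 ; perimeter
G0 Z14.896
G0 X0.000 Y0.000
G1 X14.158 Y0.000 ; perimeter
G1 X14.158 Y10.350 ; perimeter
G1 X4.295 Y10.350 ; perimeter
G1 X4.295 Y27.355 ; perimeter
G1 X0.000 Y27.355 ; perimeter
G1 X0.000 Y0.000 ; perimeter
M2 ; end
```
solid part
  facet normal 0.0000 0.0000 -1.0000
    outer loop
      vertex 14.158 10.350 0.000
      vertex 14.158 0.000 0.000
      vertex 0.000 0.000 0.000
    endloop
  endfacet
  facet normal 0.0000 0.0000 -1.0000
    outer loop
      vertex 4.295 10.350 0.000
      vertex 14.158 10.350 0.000
      vertex 0.000 0.000 0.000
    endloop
  endfacet
  facet normal 0.0000 0.0000 -1.0000
    outer loop
      vertex 4.295 27.355 0.000
      vertex 4.295 10.350 0.000
      vertex 0.000 0.000 0.000
    endloop
  endfacet
  facet normal 0.0000 0.0000 -1.0000
    outer loop
      vertex 0.000 27.355 0.000
      vertex 4.295 27.355 0.000
      vertex 0.000 0.000 0.000
    endloop
  endfacet
  facet normal 0.0000 0.0000 1.0000
    outer loop
      vertex 0.000 0.000 14.896
      vertex 14.158 0.000 14.896
      vertex 14.158 10.350 14.896
    endloop
  endfacet
  facet normal 0.0000 0.0000 1.0000
    outer loop
      vertex 0.000 0.000 14.896
      vertex 14.158 10.350 14.896
      vertex 4.295 10.350 14.896
    endloop
  endfacet
  facet normal 0.0000 0.0000 1.0000
    outer loop
      vertex 0.000 0.000 14.896
      vertex 4.295 10.350 14.896
      vertex 4.295 27.355 14.896
    endloop
  endfacet
  facet normal 0.0000 0.0000 1.0000
    outer loop
      vertex 0.000 0.000 14.896
      vertex 4.295 27.355 14.896
      vertex 0.000 27.355 14.896
    endloop
  endfacet
  facet normal 0.0000 -1.0000 0.0000
    outer loop
      vertex 0.000 0.000 0.000
      vertex 14.158 0.000 0.000
      vertex 14.158 0.000 14.896
    endloop
  endfacet
  facet normal 0.0000 -1.0000 0.0000
    outer loop
      vertex 0.000 0.000 0.000
      vertex 14.158 0.000 14.896
      vertex 0.000 0.000 14.896
    endloop
  endfacet
  facet normal 1.0000 0.0000 0.0000
    outer loop
      vertex 14.158 0.000 0.000
      vertex 14.158 10.350 0.000
      vertex 14.158 10.350 14.896
    endloop
  endfacet
  facet normal 1.0000 0.0000 0.0000
    outer loop
      vertex 14.158 0.000 0.000
      vertex 14.158 10.350 14.896
      vertex 14.158 0.000 14.896
    endloop
  endfacet
  facet normal 0.0000 1.0000 0.0000
    outer loop
      vertex 14.158 10.350 0.000
      vertex 4.295 10.350 0.000
      vertex 4.295 10.350 14.896
    endloop
  endfacet
  facet normal 0.0000 1.0000 0.0000
    outer loop
      vertex 14.158 10.350 0.000
      vertex 4.295 10.350 14.896
      vertex 14.158 10.350 14.896
    endloop
  endfacet
  facet normal 1.0000 0.0000 0.0000
    outer loop
      vertex 4.295 10.350 0.000
      vertex 4.295 27.355 0.000
      vertex 4.295 27.355 14.896
    endloop
  endfacet
  facet normal 1.0000 0.0000 0.0000
    outer loop
      vertex 4.295 10.350 0.000
      vertex 4.295 27.355 14.896
      vertex 4.295 10.350 14.896
    endloop
  endfacet
  facet normal 0.0000 1.0000 0.0000
    outer loop
      vertex 4.295 27.355 0.000
      vertex 0.000 27.355 0.000
      vertex 0.000 27.355 14.896
    endloop
  endfacet
  facet normal 0.0000 1.0000 0.0000
    outer loop
      vertex 4.295 27.355 0.000
      vertex 0.000 27.355 14.896
      vertex 4.295 27.355 14.896
    endloop
  endfacet
  facet normal -1.0000 0.0000 0.0000
    outer loop
      vertex 0.000 27.355 0.000
      vertex 0.000 0.000 0.000
      vertex 0.000 0.000 14.896
    endloop
  endfacet
  facet normal -1.0000 0.0000 0.0000
    outer loop
      vertex 0.000 27.355 0.000
      vertex 0.000 0.000 14.896
      vertex 0.000 27.355 14.896
    endloop
  endfacet
endsolid part

The G0 Z moves step by Δz≈2.979 mm. Every layer's G1 loop is the same polygon, so the solid is a straight extrusion of it from z=0 to z≈14.9. Closing with flat bottom and top caps and triangulating gives 20 facets — an L-shaped prism: outer 14.2 × 27.4 mm, arm thicknesses ≈ 10.3 mm (horizontal) and 4.29 mm (vertical), extruded 14.9 mm in z.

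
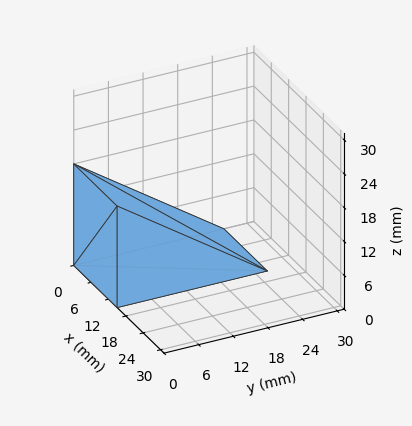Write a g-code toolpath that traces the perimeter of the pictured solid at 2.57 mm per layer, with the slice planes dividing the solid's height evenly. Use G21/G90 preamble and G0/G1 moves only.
Reading the render: the shape is a wedge (ramp): 15 × 26 mm base, rising to 18 mm along the y=0 edge and sloping linearly to z=0 at y=26 (dimensions read to the nearest mm from the axis ticks). For the g-code, the solid's height is divided into equal slices at the stated Δz and each level perimeter traced with G1 moves after a G0 lift.

; perimeter-only toolpath
G21 ; units = mm
G90 ; absolute positioning
G28 ; home
; layer 1
G0 Z2.57
G0 X0.00 Y0.00
G1 X15.00 Y0.00
G1 X15.00 Y22.29
G1 X0.00 Y22.29
G1 X0.00 Y0.00
; layer 2
G0 Z5.14
G0 X0.00 Y0.00
G1 X15.00 Y0.00
G1 X15.00 Y18.57
G1 X0.00 Y18.57
G1 X0.00 Y0.00
; layer 3
G0 Z7.71
G0 X0.00 Y0.00
G1 X15.00 Y0.00
G1 X15.00 Y14.86
G1 X0.00 Y14.86
G1 X0.00 Y0.00
; layer 4
G0 Z10.29
G0 X0.00 Y0.00
G1 X15.00 Y0.00
G1 X15.00 Y11.14
G1 X0.00 Y11.14
G1 X0.00 Y0.00
; layer 5
G0 Z12.86
G0 X0.00 Y0.00
G1 X15.00 Y0.00
G1 X15.00 Y7.43
G1 X0.00 Y7.43
G1 X0.00 Y0.00
; layer 6
G0 Z15.43
G0 X0.00 Y0.00
G1 X15.00 Y0.00
G1 X15.00 Y3.71
G1 X0.00 Y3.71
G1 X0.00 Y0.00
M2 ; end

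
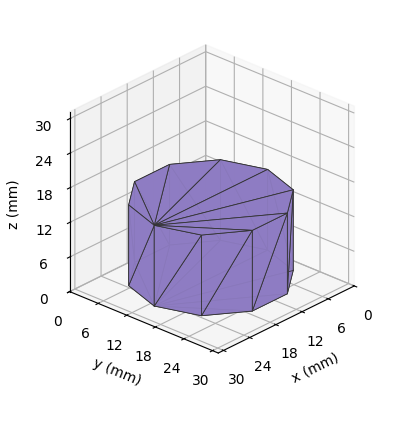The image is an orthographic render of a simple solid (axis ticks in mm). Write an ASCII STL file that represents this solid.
Reading the render: the shape is a regular 10-sided prism (a cylinder approximated with 10 flat sides), circumscribed radius ≈ 13 mm, height ≈ 14 mm (dimensions read to the nearest mm from the axis ticks). For the STL, each face is triangulated and given an outward normal.

solid part
  facet normal 0.0000 0.0000 -1.0000
    outer loop
      vertex 17.02 25.36 0.00
      vertex 23.52 20.64 0.00
      vertex 26.00 13.00 0.00
    endloop
  endfacet
  facet normal 0.0000 0.0000 -1.0000
    outer loop
      vertex 8.98 25.36 0.00
      vertex 17.02 25.36 0.00
      vertex 26.00 13.00 0.00
    endloop
  endfacet
  facet normal 0.0000 0.0000 -1.0000
    outer loop
      vertex 2.48 20.64 0.00
      vertex 8.98 25.36 0.00
      vertex 26.00 13.00 0.00
    endloop
  endfacet
  facet normal 0.0000 0.0000 -1.0000
    outer loop
      vertex 0.00 13.00 0.00
      vertex 2.48 20.64 0.00
      vertex 26.00 13.00 0.00
    endloop
  endfacet
  facet normal 0.0000 0.0000 -1.0000
    outer loop
      vertex 2.48 5.36 0.00
      vertex 0.00 13.00 0.00
      vertex 26.00 13.00 0.00
    endloop
  endfacet
  facet normal 0.0000 0.0000 -1.0000
    outer loop
      vertex 8.98 0.64 0.00
      vertex 2.48 5.36 0.00
      vertex 26.00 13.00 0.00
    endloop
  endfacet
  facet normal 0.0000 0.0000 -1.0000
    outer loop
      vertex 17.02 0.64 0.00
      vertex 8.98 0.64 0.00
      vertex 26.00 13.00 0.00
    endloop
  endfacet
  facet normal 0.0000 0.0000 -1.0000
    outer loop
      vertex 23.52 5.36 0.00
      vertex 17.02 0.64 0.00
      vertex 26.00 13.00 0.00
    endloop
  endfacet
  facet normal 0.0000 0.0000 1.0000
    outer loop
      vertex 26.00 13.00 14.00
      vertex 23.52 20.64 14.00
      vertex 17.02 25.36 14.00
    endloop
  endfacet
  facet normal 0.0000 0.0000 1.0000
    outer loop
      vertex 26.00 13.00 14.00
      vertex 17.02 25.36 14.00
      vertex 8.98 25.36 14.00
    endloop
  endfacet
  facet normal 0.0000 0.0000 1.0000
    outer loop
      vertex 26.00 13.00 14.00
      vertex 8.98 25.36 14.00
      vertex 2.48 20.64 14.00
    endloop
  endfacet
  facet normal 0.0000 0.0000 1.0000
    outer loop
      vertex 26.00 13.00 14.00
      vertex 2.48 20.64 14.00
      vertex 0.00 13.00 14.00
    endloop
  endfacet
  facet normal 0.0000 0.0000 1.0000
    outer loop
      vertex 26.00 13.00 14.00
      vertex 0.00 13.00 14.00
      vertex 2.48 5.36 14.00
    endloop
  endfacet
  facet normal 0.0000 0.0000 1.0000
    outer loop
      vertex 26.00 13.00 14.00
      vertex 2.48 5.36 14.00
      vertex 8.98 0.64 14.00
    endloop
  endfacet
  facet normal 0.0000 0.0000 1.0000
    outer loop
      vertex 26.00 13.00 14.00
      vertex 8.98 0.64 14.00
      vertex 17.02 0.64 14.00
    endloop
  endfacet
  facet normal 0.0000 0.0000 1.0000
    outer loop
      vertex 26.00 13.00 14.00
      vertex 17.02 0.64 14.00
      vertex 23.52 5.36 14.00
    endloop
  endfacet
  facet normal 0.9511 0.3087 0.0000
    outer loop
      vertex 26.00 13.00 0.00
      vertex 23.52 20.64 0.00
      vertex 23.52 20.64 14.00
    endloop
  endfacet
  facet normal 0.9511 0.3087 0.0000
    outer loop
      vertex 26.00 13.00 0.00
      vertex 23.52 20.64 14.00
      vertex 26.00 13.00 14.00
    endloop
  endfacet
  facet normal 0.5876 0.8092 0.0000
    outer loop
      vertex 23.52 20.64 0.00
      vertex 17.02 25.36 0.00
      vertex 17.02 25.36 14.00
    endloop
  endfacet
  facet normal 0.5876 0.8092 0.0000
    outer loop
      vertex 23.52 20.64 0.00
      vertex 17.02 25.36 14.00
      vertex 23.52 20.64 14.00
    endloop
  endfacet
  facet normal 0.0000 1.0000 0.0000
    outer loop
      vertex 17.02 25.36 0.00
      vertex 8.98 25.36 0.00
      vertex 8.98 25.36 14.00
    endloop
  endfacet
  facet normal 0.0000 1.0000 0.0000
    outer loop
      vertex 17.02 25.36 0.00
      vertex 8.98 25.36 14.00
      vertex 17.02 25.36 14.00
    endloop
  endfacet
  facet normal -0.5876 0.8092 0.0000
    outer loop
      vertex 8.98 25.36 0.00
      vertex 2.48 20.64 0.00
      vertex 2.48 20.64 14.00
    endloop
  endfacet
  facet normal -0.5876 0.8092 0.0000
    outer loop
      vertex 8.98 25.36 0.00
      vertex 2.48 20.64 14.00
      vertex 8.98 25.36 14.00
    endloop
  endfacet
  facet normal -0.9511 0.3087 0.0000
    outer loop
      vertex 2.48 20.64 0.00
      vertex 0.00 13.00 0.00
      vertex 0.00 13.00 14.00
    endloop
  endfacet
  facet normal -0.9511 0.3087 0.0000
    outer loop
      vertex 2.48 20.64 0.00
      vertex 0.00 13.00 14.00
      vertex 2.48 20.64 14.00
    endloop
  endfacet
  facet normal -0.9511 -0.3087 0.0000
    outer loop
      vertex 0.00 13.00 0.00
      vertex 2.48 5.36 0.00
      vertex 2.48 5.36 14.00
    endloop
  endfacet
  facet normal -0.9511 -0.3087 0.0000
    outer loop
      vertex 0.00 13.00 0.00
      vertex 2.48 5.36 14.00
      vertex 0.00 13.00 14.00
    endloop
  endfacet
  facet normal -0.5876 -0.8092 0.0000
    outer loop
      vertex 2.48 5.36 0.00
      vertex 8.98 0.64 0.00
      vertex 8.98 0.64 14.00
    endloop
  endfacet
  facet normal -0.5876 -0.8092 0.0000
    outer loop
      vertex 2.48 5.36 0.00
      vertex 8.98 0.64 14.00
      vertex 2.48 5.36 14.00
    endloop
  endfacet
  facet normal 0.0000 -1.0000 0.0000
    outer loop
      vertex 8.98 0.64 0.00
      vertex 17.02 0.64 0.00
      vertex 17.02 0.64 14.00
    endloop
  endfacet
  facet normal 0.0000 -1.0000 0.0000
    outer loop
      vertex 8.98 0.64 0.00
      vertex 17.02 0.64 14.00
      vertex 8.98 0.64 14.00
    endloop
  endfacet
  facet normal 0.5876 -0.8092 0.0000
    outer loop
      vertex 17.02 0.64 0.00
      vertex 23.52 5.36 0.00
      vertex 23.52 5.36 14.00
    endloop
  endfacet
  facet normal 0.5876 -0.8092 0.0000
    outer loop
      vertex 17.02 0.64 0.00
      vertex 23.52 5.36 14.00
      vertex 17.02 0.64 14.00
    endloop
  endfacet
  facet normal 0.9511 -0.3087 0.0000
    outer loop
      vertex 23.52 5.36 0.00
      vertex 26.00 13.00 0.00
      vertex 26.00 13.00 14.00
    endloop
  endfacet
  facet normal 0.9511 -0.3087 0.0000
    outer loop
      vertex 23.52 5.36 0.00
      vertex 26.00 13.00 14.00
      vertex 23.52 5.36 14.00
    endloop
  endfacet
endsolid part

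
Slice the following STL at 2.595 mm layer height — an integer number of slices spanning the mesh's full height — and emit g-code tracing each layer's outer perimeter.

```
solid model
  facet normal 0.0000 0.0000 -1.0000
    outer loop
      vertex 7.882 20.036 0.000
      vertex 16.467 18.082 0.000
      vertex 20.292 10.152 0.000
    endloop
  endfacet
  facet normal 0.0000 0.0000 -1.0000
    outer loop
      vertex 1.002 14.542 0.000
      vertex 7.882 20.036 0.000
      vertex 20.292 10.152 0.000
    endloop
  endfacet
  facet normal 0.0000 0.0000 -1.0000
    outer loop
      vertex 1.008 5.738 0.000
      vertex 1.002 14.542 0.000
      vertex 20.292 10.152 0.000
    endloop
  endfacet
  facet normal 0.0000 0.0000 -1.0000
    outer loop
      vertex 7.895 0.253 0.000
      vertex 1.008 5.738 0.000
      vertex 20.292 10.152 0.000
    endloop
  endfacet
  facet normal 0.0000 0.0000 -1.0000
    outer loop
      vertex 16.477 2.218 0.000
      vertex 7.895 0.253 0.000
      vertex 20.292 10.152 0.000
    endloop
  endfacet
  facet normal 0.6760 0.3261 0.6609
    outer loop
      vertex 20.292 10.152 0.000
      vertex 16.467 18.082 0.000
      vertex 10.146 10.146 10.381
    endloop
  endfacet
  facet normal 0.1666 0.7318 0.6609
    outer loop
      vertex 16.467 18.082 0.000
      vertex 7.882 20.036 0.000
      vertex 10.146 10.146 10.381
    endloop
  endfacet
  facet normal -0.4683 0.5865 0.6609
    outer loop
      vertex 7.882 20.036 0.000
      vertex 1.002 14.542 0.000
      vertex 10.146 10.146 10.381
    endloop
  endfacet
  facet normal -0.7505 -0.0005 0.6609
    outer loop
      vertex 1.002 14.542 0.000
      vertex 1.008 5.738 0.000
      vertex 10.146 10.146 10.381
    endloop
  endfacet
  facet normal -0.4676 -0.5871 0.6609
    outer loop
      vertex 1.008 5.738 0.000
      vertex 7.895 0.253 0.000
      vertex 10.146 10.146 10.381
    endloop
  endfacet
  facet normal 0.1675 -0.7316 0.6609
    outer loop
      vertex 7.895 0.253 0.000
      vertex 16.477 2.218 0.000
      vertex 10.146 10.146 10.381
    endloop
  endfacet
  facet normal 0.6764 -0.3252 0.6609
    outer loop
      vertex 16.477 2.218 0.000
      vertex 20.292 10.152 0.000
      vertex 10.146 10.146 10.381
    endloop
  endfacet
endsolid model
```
; perimeter-only toolpath
G21 ; units = mm
G90 ; absolute positioning
G28 ; home
; layer 1
G0 Z2.595
G0 X17.756 Y10.150
G1 X14.887 Y16.098
G1 X8.448 Y17.564
G1 X3.288 Y13.443
G1 X3.293 Y6.840
G1 X8.458 Y2.726
G1 X14.894 Y4.200
G1 X17.756 Y10.150
; layer 2
G0 Z5.191
G0 X15.219 Y10.149
G1 X13.306 Y14.114
G1 X9.014 Y15.091
G1 X5.574 Y12.344
G1 X5.577 Y7.942
G1 X9.021 Y5.200
G1 X13.312 Y6.182
G1 X15.219 Y10.149
; layer 3
G0 Z7.786
G0 X12.683 Y10.148
G1 X11.726 Y12.130
G1 X9.580 Y12.619
G1 X7.860 Y11.245
G1 X7.862 Y9.044
G1 X9.583 Y7.673
G1 X11.729 Y8.164
G1 X12.683 Y10.148
M2 ; end

The solid is a regular 7-sided pyramid, base circumscribed radius ≈ 10.1 mm, apex at z ≈ 10.4 mm. Slicing at Δz = 2.595 mm — 4 equal slices spanning the solid's height, so layer i sits at z = i·h/4 — gives 3 non-empty perimeters. Each is a 7-segment closed polygon; G0 lifts to the layer z and rapids to the start vertex, then G1 traces the edges. The cross-section shrinks linearly with z (the slice at the apex is degenerate and omitted).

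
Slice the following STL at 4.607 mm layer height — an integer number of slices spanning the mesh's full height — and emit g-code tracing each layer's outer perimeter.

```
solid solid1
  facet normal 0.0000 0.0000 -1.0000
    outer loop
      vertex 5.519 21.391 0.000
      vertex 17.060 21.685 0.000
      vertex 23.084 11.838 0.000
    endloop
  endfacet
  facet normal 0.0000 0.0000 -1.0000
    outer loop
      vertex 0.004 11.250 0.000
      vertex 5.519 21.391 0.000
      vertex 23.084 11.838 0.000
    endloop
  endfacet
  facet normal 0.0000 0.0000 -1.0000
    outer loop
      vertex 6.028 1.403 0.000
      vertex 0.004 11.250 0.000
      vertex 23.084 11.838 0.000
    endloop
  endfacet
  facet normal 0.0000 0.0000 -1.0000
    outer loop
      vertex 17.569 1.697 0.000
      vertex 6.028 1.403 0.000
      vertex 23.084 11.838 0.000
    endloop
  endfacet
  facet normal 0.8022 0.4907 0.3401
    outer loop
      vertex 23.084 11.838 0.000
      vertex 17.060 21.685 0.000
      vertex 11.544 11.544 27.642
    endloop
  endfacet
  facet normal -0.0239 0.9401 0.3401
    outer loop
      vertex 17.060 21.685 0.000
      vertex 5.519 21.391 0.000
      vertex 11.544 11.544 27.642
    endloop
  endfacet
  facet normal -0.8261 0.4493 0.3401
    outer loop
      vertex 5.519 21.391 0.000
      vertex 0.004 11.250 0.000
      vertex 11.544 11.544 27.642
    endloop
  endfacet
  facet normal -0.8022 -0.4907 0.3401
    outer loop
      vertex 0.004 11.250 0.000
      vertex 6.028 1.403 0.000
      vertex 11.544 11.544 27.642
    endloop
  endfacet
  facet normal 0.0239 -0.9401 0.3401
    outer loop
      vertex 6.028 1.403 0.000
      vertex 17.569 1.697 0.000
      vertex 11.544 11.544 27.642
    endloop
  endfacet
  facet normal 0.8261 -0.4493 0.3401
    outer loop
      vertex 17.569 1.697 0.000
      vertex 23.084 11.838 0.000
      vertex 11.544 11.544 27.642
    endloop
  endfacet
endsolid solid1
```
; perimeter-only toolpath
G21 ; units = mm
G90 ; absolute positioning
G28 ; home
; layer 1
G0 Z4.607
G0 X21.161 Y11.789
G1 X16.141 Y19.995
G1 X6.523 Y19.750
G1 X1.927 Y11.299
G1 X6.947 Y3.093
G1 X16.565 Y3.338
G1 X21.161 Y11.789
; layer 2
G0 Z9.214
G0 X19.237 Y11.740
G1 X15.221 Y18.305
G1 X7.527 Y18.109
G1 X3.851 Y11.348
G1 X7.867 Y4.783
G1 X15.561 Y4.979
G1 X19.237 Y11.740
; layer 3
G0 Z13.821
G0 X17.314 Y11.691
G1 X14.302 Y16.614
G1 X8.532 Y16.467
G1 X5.774 Y11.397
G1 X8.786 Y6.474
G1 X14.556 Y6.621
G1 X17.314 Y11.691
; layer 4
G0 Z18.428
G0 X15.391 Y11.642
G1 X13.383 Y14.924
G1 X9.536 Y14.826
G1 X7.697 Y11.446
G1 X9.705 Y8.164
G1 X13.552 Y8.262
G1 X15.391 Y11.642
; layer 5
G0 Z23.035
G0 X13.467 Y11.593
G1 X12.463 Y13.234
G1 X10.540 Y13.185
G1 X9.621 Y11.495
G1 X10.625 Y9.854
G1 X12.548 Y9.903
G1 X13.467 Y11.593
M2 ; end

The solid is a regular 6-sided pyramid, base circumscribed radius ≈ 11.5 mm, apex at z ≈ 27.6 mm. Slicing at Δz = 4.607 mm — 6 equal slices spanning the solid's height, so layer i sits at z = i·h/6 — gives 5 non-empty perimeters. Each is a 6-segment closed polygon; G0 lifts to the layer z and rapids to the start vertex, then G1 traces the edges. The cross-section shrinks linearly with z (the slice at the apex is degenerate and omitted).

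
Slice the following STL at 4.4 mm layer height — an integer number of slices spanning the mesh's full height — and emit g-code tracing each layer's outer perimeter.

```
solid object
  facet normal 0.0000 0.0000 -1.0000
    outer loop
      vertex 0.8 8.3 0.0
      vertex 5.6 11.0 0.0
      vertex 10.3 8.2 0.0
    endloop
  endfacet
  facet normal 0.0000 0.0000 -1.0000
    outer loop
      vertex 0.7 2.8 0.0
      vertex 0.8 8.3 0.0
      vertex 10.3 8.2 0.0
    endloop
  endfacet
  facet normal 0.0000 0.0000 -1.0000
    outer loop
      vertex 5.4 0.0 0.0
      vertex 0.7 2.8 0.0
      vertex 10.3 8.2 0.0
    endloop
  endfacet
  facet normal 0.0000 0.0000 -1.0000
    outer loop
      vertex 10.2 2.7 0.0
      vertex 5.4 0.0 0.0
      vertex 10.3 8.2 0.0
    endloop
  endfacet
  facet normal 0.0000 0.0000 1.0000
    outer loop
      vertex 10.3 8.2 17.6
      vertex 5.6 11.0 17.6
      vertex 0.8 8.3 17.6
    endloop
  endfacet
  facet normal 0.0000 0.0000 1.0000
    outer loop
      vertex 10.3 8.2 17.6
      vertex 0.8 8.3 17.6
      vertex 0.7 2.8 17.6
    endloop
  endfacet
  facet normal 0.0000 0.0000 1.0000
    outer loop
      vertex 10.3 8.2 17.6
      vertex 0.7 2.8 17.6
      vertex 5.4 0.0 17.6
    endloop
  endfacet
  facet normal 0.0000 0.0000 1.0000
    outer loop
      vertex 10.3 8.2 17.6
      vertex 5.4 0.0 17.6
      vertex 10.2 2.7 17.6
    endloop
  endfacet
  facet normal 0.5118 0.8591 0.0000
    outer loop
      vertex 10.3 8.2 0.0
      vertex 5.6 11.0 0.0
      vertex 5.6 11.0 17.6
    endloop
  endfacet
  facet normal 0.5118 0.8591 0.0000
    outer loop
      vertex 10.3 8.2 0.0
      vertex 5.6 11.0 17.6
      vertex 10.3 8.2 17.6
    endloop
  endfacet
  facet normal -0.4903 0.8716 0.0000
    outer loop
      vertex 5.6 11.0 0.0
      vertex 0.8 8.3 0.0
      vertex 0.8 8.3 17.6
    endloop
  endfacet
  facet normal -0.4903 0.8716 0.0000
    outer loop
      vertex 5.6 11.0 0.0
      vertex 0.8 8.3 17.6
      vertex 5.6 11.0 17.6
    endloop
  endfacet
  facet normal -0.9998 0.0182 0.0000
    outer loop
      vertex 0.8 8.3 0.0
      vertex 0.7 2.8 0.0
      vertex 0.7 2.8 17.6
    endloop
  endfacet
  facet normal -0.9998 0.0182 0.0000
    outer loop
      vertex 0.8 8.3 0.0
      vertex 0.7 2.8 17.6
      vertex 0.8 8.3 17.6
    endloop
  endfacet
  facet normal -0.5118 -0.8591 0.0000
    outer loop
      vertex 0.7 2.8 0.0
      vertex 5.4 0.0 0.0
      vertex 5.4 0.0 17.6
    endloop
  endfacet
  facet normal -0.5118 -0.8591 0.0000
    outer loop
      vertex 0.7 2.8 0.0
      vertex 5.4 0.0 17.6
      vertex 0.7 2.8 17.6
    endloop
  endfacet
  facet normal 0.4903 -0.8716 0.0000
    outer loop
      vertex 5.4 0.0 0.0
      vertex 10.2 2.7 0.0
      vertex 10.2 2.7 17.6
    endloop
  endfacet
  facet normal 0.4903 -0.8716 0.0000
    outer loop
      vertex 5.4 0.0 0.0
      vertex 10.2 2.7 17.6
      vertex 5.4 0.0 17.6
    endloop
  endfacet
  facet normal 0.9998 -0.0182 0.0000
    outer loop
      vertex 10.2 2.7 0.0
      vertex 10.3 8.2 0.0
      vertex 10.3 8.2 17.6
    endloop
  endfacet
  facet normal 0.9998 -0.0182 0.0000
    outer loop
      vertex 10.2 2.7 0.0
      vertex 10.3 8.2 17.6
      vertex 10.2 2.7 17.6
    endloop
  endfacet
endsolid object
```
; perimeter-only toolpath
G21 ; units = mm
G90 ; absolute positioning
G28 ; home
; layer 1
G0 Z4.4
G0 X10.3 Y8.2
G1 X5.6 Y11.0
G1 X0.8 Y8.3
G1 X0.7 Y2.8
G1 X5.4 Y0.0
G1 X10.2 Y2.7
G1 X10.3 Y8.2
; layer 2
G0 Z8.8
G0 X10.3 Y8.2
G1 X5.6 Y11.0
G1 X0.8 Y8.3
G1 X0.7 Y2.8
G1 X5.4 Y0.0
G1 X10.2 Y2.7
G1 X10.3 Y8.2
; layer 3
G0 Z13.2
G0 X10.3 Y8.2
G1 X5.6 Y11.0
G1 X0.8 Y8.3
G1 X0.7 Y2.8
G1 X5.4 Y0.0
G1 X10.2 Y2.7
G1 X10.3 Y8.2
; layer 4
G0 Z17.6
G0 X10.3 Y8.2
G1 X5.6 Y11.0
G1 X0.8 Y8.3
G1 X0.7 Y2.8
G1 X5.4 Y0.0
G1 X10.2 Y2.7
G1 X10.3 Y8.2
M2 ; end

The solid is a regular 6-sided prism (a cylinder approximated with 6 flat sides), circumscribed radius ≈ 5.5 mm, height ≈ 17.6 mm. Slicing at Δz = 4.4 mm — 4 equal slices spanning the solid's height, so layer i sits at z = i·h/4 — gives 4 non-empty perimeters. Each is a 6-segment closed polygon; G0 lifts to the layer z and rapids to the start vertex, then G1 traces the edges.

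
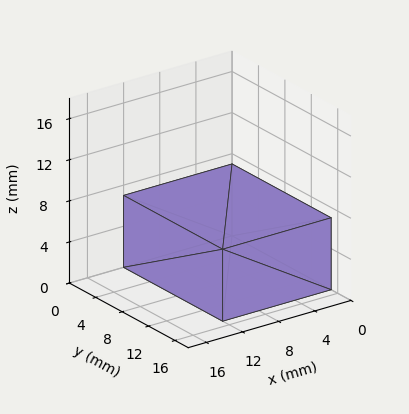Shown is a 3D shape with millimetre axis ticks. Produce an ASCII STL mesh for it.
Reading the render: the shape is a rectangular box, roughly 12 × 15 mm footprint and 7 mm tall (dimensions read to the nearest mm from the axis ticks). For the STL, each face is triangulated and given an outward normal.

solid part
  facet normal 0.0000 0.0000 -1.0000
    outer loop
      vertex 12.000 15.000 0.000
      vertex 12.000 0.000 0.000
      vertex 0.000 0.000 0.000
    endloop
  endfacet
  facet normal 0.0000 0.0000 -1.0000
    outer loop
      vertex 0.000 15.000 0.000
      vertex 12.000 15.000 0.000
      vertex 0.000 0.000 0.000
    endloop
  endfacet
  facet normal 0.0000 0.0000 1.0000
    outer loop
      vertex 0.000 0.000 7.000
      vertex 12.000 0.000 7.000
      vertex 12.000 15.000 7.000
    endloop
  endfacet
  facet normal 0.0000 0.0000 1.0000
    outer loop
      vertex 0.000 0.000 7.000
      vertex 12.000 15.000 7.000
      vertex 0.000 15.000 7.000
    endloop
  endfacet
  facet normal 0.0000 -1.0000 0.0000
    outer loop
      vertex 0.000 0.000 0.000
      vertex 12.000 0.000 0.000
      vertex 12.000 0.000 7.000
    endloop
  endfacet
  facet normal 0.0000 -1.0000 0.0000
    outer loop
      vertex 0.000 0.000 0.000
      vertex 12.000 0.000 7.000
      vertex 0.000 0.000 7.000
    endloop
  endfacet
  facet normal 0.0000 1.0000 0.0000
    outer loop
      vertex 12.000 15.000 7.000
      vertex 12.000 15.000 0.000
      vertex 0.000 15.000 0.000
    endloop
  endfacet
  facet normal 0.0000 1.0000 0.0000
    outer loop
      vertex 0.000 15.000 7.000
      vertex 12.000 15.000 7.000
      vertex 0.000 15.000 0.000
    endloop
  endfacet
  facet normal -1.0000 0.0000 0.0000
    outer loop
      vertex 0.000 15.000 7.000
      vertex 0.000 15.000 0.000
      vertex 0.000 0.000 0.000
    endloop
  endfacet
  facet normal -1.0000 0.0000 0.0000
    outer loop
      vertex 0.000 0.000 7.000
      vertex 0.000 15.000 7.000
      vertex 0.000 0.000 0.000
    endloop
  endfacet
  facet normal 1.0000 0.0000 0.0000
    outer loop
      vertex 12.000 0.000 0.000
      vertex 12.000 15.000 0.000
      vertex 12.000 15.000 7.000
    endloop
  endfacet
  facet normal 1.0000 0.0000 0.0000
    outer loop
      vertex 12.000 0.000 0.000
      vertex 12.000 15.000 7.000
      vertex 12.000 0.000 7.000
    endloop
  endfacet
endsolid part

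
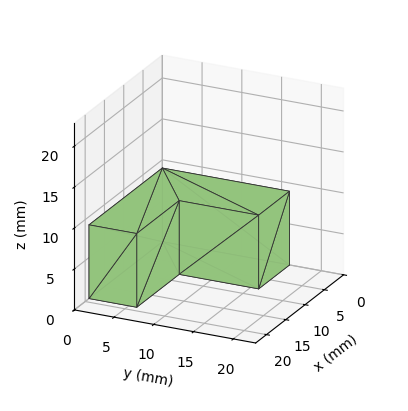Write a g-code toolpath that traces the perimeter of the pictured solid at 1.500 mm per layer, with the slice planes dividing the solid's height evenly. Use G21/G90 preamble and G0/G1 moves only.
Reading the render: the shape is an L-shaped prism: outer 19 × 16 mm, arm thicknesses ≈ 6 mm (horizontal) and 8 mm (vertical), extruded 9 mm in z (dimensions read to the nearest mm from the axis ticks). For the g-code, the solid's height is divided into equal slices at the stated Δz and each level perimeter traced with G1 moves after a G0 lift.

; perimeter-only toolpath
G21 ; units = mm
G90 ; absolute positioning
G28 ; home
; layer 1
G0 Z1.500
G0 X0.000 Y0.000
G1 X19.000 Y0.000
G1 X19.000 Y6.000
G1 X8.000 Y6.000
G1 X8.000 Y16.000
G1 X0.000 Y16.000
G1 X0.000 Y0.000
; layer 2
G0 Z3.000
G0 X0.000 Y0.000
G1 X19.000 Y0.000
G1 X19.000 Y6.000
G1 X8.000 Y6.000
G1 X8.000 Y16.000
G1 X0.000 Y16.000
G1 X0.000 Y0.000
; layer 3
G0 Z4.500
G0 X0.000 Y0.000
G1 X19.000 Y0.000
G1 X19.000 Y6.000
G1 X8.000 Y6.000
G1 X8.000 Y16.000
G1 X0.000 Y16.000
G1 X0.000 Y0.000
; layer 4
G0 Z6.000
G0 X0.000 Y0.000
G1 X19.000 Y0.000
G1 X19.000 Y6.000
G1 X8.000 Y6.000
G1 X8.000 Y16.000
G1 X0.000 Y16.000
G1 X0.000 Y0.000
; layer 5
G0 Z7.500
G0 X0.000 Y0.000
G1 X19.000 Y0.000
G1 X19.000 Y6.000
G1 X8.000 Y6.000
G1 X8.000 Y16.000
G1 X0.000 Y16.000
G1 X0.000 Y0.000
; layer 6
G0 Z9.000
G0 X0.000 Y0.000
G1 X19.000 Y0.000
G1 X19.000 Y6.000
G1 X8.000 Y6.000
G1 X8.000 Y16.000
G1 X0.000 Y16.000
G1 X0.000 Y0.000
M2 ; end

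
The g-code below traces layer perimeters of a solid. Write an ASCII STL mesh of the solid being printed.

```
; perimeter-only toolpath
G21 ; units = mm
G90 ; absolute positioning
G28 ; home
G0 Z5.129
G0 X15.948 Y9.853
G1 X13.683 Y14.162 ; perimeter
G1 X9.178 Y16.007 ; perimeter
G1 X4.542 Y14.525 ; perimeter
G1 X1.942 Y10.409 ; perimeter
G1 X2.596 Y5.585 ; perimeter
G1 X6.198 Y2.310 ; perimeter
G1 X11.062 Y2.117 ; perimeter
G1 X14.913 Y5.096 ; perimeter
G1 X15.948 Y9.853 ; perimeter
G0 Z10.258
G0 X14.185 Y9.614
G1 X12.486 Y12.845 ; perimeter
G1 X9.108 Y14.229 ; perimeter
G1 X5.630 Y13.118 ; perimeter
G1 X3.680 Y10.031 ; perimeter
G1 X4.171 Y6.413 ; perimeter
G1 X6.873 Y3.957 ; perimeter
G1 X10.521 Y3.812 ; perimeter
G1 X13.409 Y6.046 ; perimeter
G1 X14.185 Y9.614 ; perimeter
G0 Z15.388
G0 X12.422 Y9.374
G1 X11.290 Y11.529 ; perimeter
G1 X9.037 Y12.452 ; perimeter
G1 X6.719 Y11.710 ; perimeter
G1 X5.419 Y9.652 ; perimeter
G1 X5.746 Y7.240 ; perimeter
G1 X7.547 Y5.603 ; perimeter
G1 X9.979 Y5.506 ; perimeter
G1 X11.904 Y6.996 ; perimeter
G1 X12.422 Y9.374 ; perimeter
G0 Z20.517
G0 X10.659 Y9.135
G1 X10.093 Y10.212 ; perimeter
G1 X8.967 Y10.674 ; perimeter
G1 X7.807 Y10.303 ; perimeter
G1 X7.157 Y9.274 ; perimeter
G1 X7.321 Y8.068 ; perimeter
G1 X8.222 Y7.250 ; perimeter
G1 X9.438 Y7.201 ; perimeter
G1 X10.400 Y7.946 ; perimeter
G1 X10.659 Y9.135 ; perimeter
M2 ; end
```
solid part
  facet normal 0.0000 0.0000 -1.0000
    outer loop
      vertex 9.249 17.785 0.000
      vertex 14.880 15.478 0.000
      vertex 17.711 10.092 0.000
    endloop
  endfacet
  facet normal 0.0000 0.0000 -1.0000
    outer loop
      vertex 3.453 15.932 0.000
      vertex 9.249 17.785 0.000
      vertex 17.711 10.092 0.000
    endloop
  endfacet
  facet normal 0.0000 0.0000 -1.0000
    outer loop
      vertex 0.203 10.787 0.000
      vertex 3.453 15.932 0.000
      vertex 17.711 10.092 0.000
    endloop
  endfacet
  facet normal 0.0000 0.0000 -1.0000
    outer loop
      vertex 1.021 4.757 0.000
      vertex 0.203 10.787 0.000
      vertex 17.711 10.092 0.000
    endloop
  endfacet
  facet normal 0.0000 0.0000 -1.0000
    outer loop
      vertex 5.524 0.664 0.000
      vertex 1.021 4.757 0.000
      vertex 17.711 10.092 0.000
    endloop
  endfacet
  facet normal 0.0000 0.0000 -1.0000
    outer loop
      vertex 11.604 0.422 0.000
      vertex 5.524 0.664 0.000
      vertex 17.711 10.092 0.000
    endloop
  endfacet
  facet normal 0.0000 0.0000 -1.0000
    outer loop
      vertex 16.417 4.146 0.000
      vertex 11.604 0.422 0.000
      vertex 17.711 10.092 0.000
    endloop
  endfacet
  facet normal 0.8416 0.4424 0.3099
    outer loop
      vertex 17.711 10.092 0.000
      vertex 14.880 15.478 0.000
      vertex 8.896 8.896 25.646
    endloop
  endfacet
  facet normal 0.3604 0.8798 0.3099
    outer loop
      vertex 14.880 15.478 0.000
      vertex 9.249 17.785 0.000
      vertex 8.896 8.896 25.646
    endloop
  endfacet
  facet normal -0.2895 0.9056 0.3099
    outer loop
      vertex 9.249 17.785 0.000
      vertex 3.453 15.932 0.000
      vertex 8.896 8.896 25.646
    endloop
  endfacet
  facet normal -0.8038 0.5078 0.3099
    outer loop
      vertex 3.453 15.932 0.000
      vertex 0.203 10.787 0.000
      vertex 8.896 8.896 25.646
    endloop
  endfacet
  facet normal -0.9421 -0.1278 0.3099
    outer loop
      vertex 0.203 10.787 0.000
      vertex 1.021 4.757 0.000
      vertex 8.896 8.896 25.646
    endloop
  endfacet
  facet normal -0.6395 -0.7036 0.3099
    outer loop
      vertex 1.021 4.757 0.000
      vertex 5.524 0.664 0.000
      vertex 8.896 8.896 25.646
    endloop
  endfacet
  facet normal -0.0378 -0.9500 0.3099
    outer loop
      vertex 5.524 0.664 0.000
      vertex 11.604 0.422 0.000
      vertex 8.896 8.896 25.646
    endloop
  endfacet
  facet normal 0.5818 -0.7520 0.3099
    outer loop
      vertex 11.604 0.422 0.000
      vertex 16.417 4.146 0.000
      vertex 8.896 8.896 25.646
    endloop
  endfacet
  facet normal 0.9290 -0.2022 0.3099
    outer loop
      vertex 16.417 4.146 0.000
      vertex 17.711 10.092 0.000
      vertex 8.896 8.896 25.646
    endloop
  endfacet
endsolid part

The G0 Z moves step by Δz≈5.129 mm. The G1 loops shrink linearly with z, so the solid tapers from its base footprint up to z≈25.6. Closing with a flat bottom cap and the tapered top and triangulating gives 16 facets — a regular 9-sided pyramid, base circumscribed radius ≈ 8.9 mm, apex at z ≈ 25.6 mm.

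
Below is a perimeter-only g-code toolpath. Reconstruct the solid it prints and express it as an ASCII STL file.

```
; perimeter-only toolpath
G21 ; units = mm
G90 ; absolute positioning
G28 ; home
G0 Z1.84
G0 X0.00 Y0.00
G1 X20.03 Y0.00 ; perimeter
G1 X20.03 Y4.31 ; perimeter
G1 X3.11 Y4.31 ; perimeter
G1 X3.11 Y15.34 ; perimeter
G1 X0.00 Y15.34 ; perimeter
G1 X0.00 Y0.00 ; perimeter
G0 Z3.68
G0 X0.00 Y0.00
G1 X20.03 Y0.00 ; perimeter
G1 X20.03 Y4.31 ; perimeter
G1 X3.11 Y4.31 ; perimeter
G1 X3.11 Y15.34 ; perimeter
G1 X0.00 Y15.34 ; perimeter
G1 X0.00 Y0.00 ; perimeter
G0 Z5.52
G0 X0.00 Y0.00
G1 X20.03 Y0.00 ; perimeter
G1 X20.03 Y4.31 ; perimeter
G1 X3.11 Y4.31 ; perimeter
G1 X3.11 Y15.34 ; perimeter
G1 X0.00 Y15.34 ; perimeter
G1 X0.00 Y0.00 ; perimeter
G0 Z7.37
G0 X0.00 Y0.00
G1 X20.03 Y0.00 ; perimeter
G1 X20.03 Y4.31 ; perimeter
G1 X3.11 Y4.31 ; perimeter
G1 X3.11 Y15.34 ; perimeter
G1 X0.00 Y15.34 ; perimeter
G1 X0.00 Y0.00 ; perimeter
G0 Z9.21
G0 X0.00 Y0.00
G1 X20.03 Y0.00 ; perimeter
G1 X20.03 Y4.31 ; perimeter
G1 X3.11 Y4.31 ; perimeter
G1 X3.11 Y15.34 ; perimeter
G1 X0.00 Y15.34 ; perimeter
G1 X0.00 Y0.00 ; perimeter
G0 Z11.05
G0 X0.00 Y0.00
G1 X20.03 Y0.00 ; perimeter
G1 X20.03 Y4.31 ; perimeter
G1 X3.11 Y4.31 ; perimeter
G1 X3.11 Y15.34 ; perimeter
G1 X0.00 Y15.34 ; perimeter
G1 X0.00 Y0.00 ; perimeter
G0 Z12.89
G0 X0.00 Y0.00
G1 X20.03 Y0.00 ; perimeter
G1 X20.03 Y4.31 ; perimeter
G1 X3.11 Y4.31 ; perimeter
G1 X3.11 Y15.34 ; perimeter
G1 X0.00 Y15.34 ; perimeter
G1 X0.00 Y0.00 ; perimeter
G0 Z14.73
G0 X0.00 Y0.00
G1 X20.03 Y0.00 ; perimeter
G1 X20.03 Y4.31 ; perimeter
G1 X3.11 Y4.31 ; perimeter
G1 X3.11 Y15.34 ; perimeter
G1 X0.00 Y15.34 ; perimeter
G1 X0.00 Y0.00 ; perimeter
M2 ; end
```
solid part
  facet normal 0.0000 0.0000 -1.0000
    outer loop
      vertex 20.03 4.31 0.00
      vertex 20.03 0.00 0.00
      vertex 0.00 0.00 0.00
    endloop
  endfacet
  facet normal 0.0000 0.0000 -1.0000
    outer loop
      vertex 3.11 4.31 0.00
      vertex 20.03 4.31 0.00
      vertex 0.00 0.00 0.00
    endloop
  endfacet
  facet normal 0.0000 0.0000 -1.0000
    outer loop
      vertex 3.11 15.34 0.00
      vertex 3.11 4.31 0.00
      vertex 0.00 0.00 0.00
    endloop
  endfacet
  facet normal 0.0000 0.0000 -1.0000
    outer loop
      vertex 0.00 15.34 0.00
      vertex 3.11 15.34 0.00
      vertex 0.00 0.00 0.00
    endloop
  endfacet
  facet normal 0.0000 0.0000 1.0000
    outer loop
      vertex 0.00 0.00 14.73
      vertex 20.03 0.00 14.73
      vertex 20.03 4.31 14.73
    endloop
  endfacet
  facet normal 0.0000 0.0000 1.0000
    outer loop
      vertex 0.00 0.00 14.73
      vertex 20.03 4.31 14.73
      vertex 3.11 4.31 14.73
    endloop
  endfacet
  facet normal 0.0000 0.0000 1.0000
    outer loop
      vertex 0.00 0.00 14.73
      vertex 3.11 4.31 14.73
      vertex 3.11 15.34 14.73
    endloop
  endfacet
  facet normal 0.0000 0.0000 1.0000
    outer loop
      vertex 0.00 0.00 14.73
      vertex 3.11 15.34 14.73
      vertex 0.00 15.34 14.73
    endloop
  endfacet
  facet normal 0.0000 -1.0000 0.0000
    outer loop
      vertex 0.00 0.00 0.00
      vertex 20.03 0.00 0.00
      vertex 20.03 0.00 14.73
    endloop
  endfacet
  facet normal 0.0000 -1.0000 0.0000
    outer loop
      vertex 0.00 0.00 0.00
      vertex 20.03 0.00 14.73
      vertex 0.00 0.00 14.73
    endloop
  endfacet
  facet normal 1.0000 0.0000 0.0000
    outer loop
      vertex 20.03 0.00 0.00
      vertex 20.03 4.31 0.00
      vertex 20.03 4.31 14.73
    endloop
  endfacet
  facet normal 1.0000 0.0000 0.0000
    outer loop
      vertex 20.03 0.00 0.00
      vertex 20.03 4.31 14.73
      vertex 20.03 0.00 14.73
    endloop
  endfacet
  facet normal 0.0000 1.0000 0.0000
    outer loop
      vertex 20.03 4.31 0.00
      vertex 3.11 4.31 0.00
      vertex 3.11 4.31 14.73
    endloop
  endfacet
  facet normal 0.0000 1.0000 0.0000
    outer loop
      vertex 20.03 4.31 0.00
      vertex 3.11 4.31 14.73
      vertex 20.03 4.31 14.73
    endloop
  endfacet
  facet normal 1.0000 0.0000 0.0000
    outer loop
      vertex 3.11 4.31 0.00
      vertex 3.11 15.34 0.00
      vertex 3.11 15.34 14.73
    endloop
  endfacet
  facet normal 1.0000 0.0000 0.0000
    outer loop
      vertex 3.11 4.31 0.00
      vertex 3.11 15.34 14.73
      vertex 3.11 4.31 14.73
    endloop
  endfacet
  facet normal 0.0000 1.0000 0.0000
    outer loop
      vertex 3.11 15.34 0.00
      vertex 0.00 15.34 0.00
      vertex 0.00 15.34 14.73
    endloop
  endfacet
  facet normal 0.0000 1.0000 0.0000
    outer loop
      vertex 3.11 15.34 0.00
      vertex 0.00 15.34 14.73
      vertex 3.11 15.34 14.73
    endloop
  endfacet
  facet normal -1.0000 0.0000 0.0000
    outer loop
      vertex 0.00 15.34 0.00
      vertex 0.00 0.00 0.00
      vertex 0.00 0.00 14.73
    endloop
  endfacet
  facet normal -1.0000 0.0000 0.0000
    outer loop
      vertex 0.00 15.34 0.00
      vertex 0.00 0.00 14.73
      vertex 0.00 15.34 14.73
    endloop
  endfacet
endsolid part

The G0 Z moves step by Δz≈1.84 mm. Every layer's G1 loop is the same polygon, so the solid is a straight extrusion of it from z=0 to z≈14.7. Closing with flat bottom and top caps and triangulating gives 20 facets — an L-shaped prism: outer 20 × 15.3 mm, arm thicknesses ≈ 4.31 mm (horizontal) and 3.11 mm (vertical), extruded 14.7 mm in z.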